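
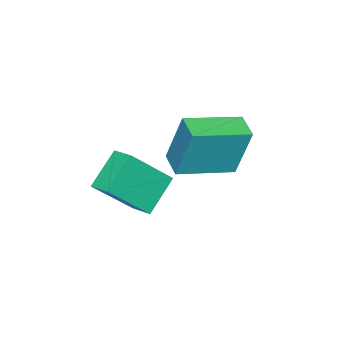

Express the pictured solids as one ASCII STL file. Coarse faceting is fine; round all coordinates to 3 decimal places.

solid 
facet normal -0.735 0.647 -0.204
outer loop
vertex -3.417 -2.107 2.413
vertex -2.746 -1.405 2.224
vertex -3.375 -2.676 0.455
endloop
endfacet
facet normal -0.678 -0.710 0.192
outer loop
vertex -1.854 -4.015 0.876
vertex -3.417 -2.107 2.413
vertex -3.375 -2.676 0.455
endloop
endfacet
facet normal -0.735 0.647 -0.203
outer loop
vertex -3.375 -2.676 0.455
vertex -2.746 -1.405 2.224
vertex -2.704 -1.973 0.265
endloop
endfacet
facet normal 0.020 -0.279 -0.960
outer loop
vertex -2.704 -1.973 0.265
vertex -1.854 -4.015 0.876
vertex -3.375 -2.676 0.455
endloop
endfacet
facet normal -0.021 0.278 0.960
outer loop
vertex -3.417 -2.107 2.413
vertex -1.225 -2.744 2.645
vertex -2.746 -1.405 2.224
endloop
endfacet
facet normal -0.678 -0.710 0.191
outer loop
vertex -1.896 -3.447 2.835
vertex -3.417 -2.107 2.413
vertex -1.854 -4.015 0.876
endloop
endfacet
facet normal -0.021 0.279 0.960
outer loop
vertex -1.896 -3.447 2.835
vertex -1.225 -2.744 2.645
vertex -3.417 -2.107 2.413
endloop
endfacet
facet normal 0.678 0.710 -0.191
outer loop
vertex -2.746 -1.405 2.224
vertex -1.225 -2.744 2.645
vertex -2.704 -1.973 0.265
endloop
endfacet
facet normal 0.021 -0.279 -0.960
outer loop
vertex -1.183 -3.313 0.687
vertex -1.854 -4.015 0.876
vertex -2.704 -1.973 0.265
endloop
endfacet
facet normal 0.678 0.709 -0.192
outer loop
vertex -2.704 -1.973 0.265
vertex -1.225 -2.744 2.645
vertex -1.183 -3.313 0.687
endloop
endfacet
facet normal 0.735 -0.647 0.203
outer loop
vertex -1.183 -3.313 0.687
vertex -1.896 -3.447 2.835
vertex -1.854 -4.015 0.876
endloop
endfacet
facet normal 0.735 -0.647 0.204
outer loop
vertex -1.225 -2.744 2.645
vertex -1.896 -3.447 2.835
vertex -1.183 -3.313 0.687
endloop
endfacet
facet normal -0.762 0.116 0.637
outer loop
vertex 0.347 -4.613 2.347
vertex 0.622 -3.865 2.54
vertex -0.8 -3.799 0.828
endloop
endfacet
facet normal -0.335 -0.912 -0.235
outer loop
vertex 0.358 -3.975 -0.14
vertex 0.347 -4.613 2.347
vertex -0.8 -3.799 0.828
endloop
endfacet
facet normal -0.762 0.115 0.637
outer loop
vertex -0.8 -3.799 0.828
vertex 0.622 -3.865 2.54
vertex -0.525 -3.051 1.022
endloop
endfacet
facet normal -0.554 0.394 -0.734
outer loop
vertex -0.525 -3.051 1.022
vertex 0.358 -3.975 -0.14
vertex -0.8 -3.799 0.828
endloop
endfacet
facet normal 0.554 -0.393 0.734
outer loop
vertex 0.347 -4.613 2.347
vertex 1.78 -4.041 1.572
vertex 0.622 -3.865 2.54
endloop
endfacet
facet normal -0.336 -0.912 -0.235
outer loop
vertex 1.505 -4.789 1.378
vertex 0.347 -4.613 2.347
vertex 0.358 -3.975 -0.14
endloop
endfacet
facet normal 0.554 -0.394 0.734
outer loop
vertex 1.505 -4.789 1.378
vertex 1.78 -4.041 1.572
vertex 0.347 -4.613 2.347
endloop
endfacet
facet normal 0.336 0.912 0.236
outer loop
vertex 0.622 -3.865 2.54
vertex 1.78 -4.041 1.572
vertex -0.525 -3.051 1.022
endloop
endfacet
facet normal -0.554 0.393 -0.734
outer loop
vertex 0.633 -3.227 0.053
vertex 0.358 -3.975 -0.14
vertex -0.525 -3.051 1.022
endloop
endfacet
facet normal 0.336 0.912 0.235
outer loop
vertex -0.525 -3.051 1.022
vertex 1.78 -4.041 1.572
vertex 0.633 -3.227 0.053
endloop
endfacet
facet normal 0.762 -0.116 -0.638
outer loop
vertex 0.633 -3.227 0.053
vertex 1.505 -4.789 1.378
vertex 0.358 -3.975 -0.14
endloop
endfacet
facet normal 0.762 -0.115 -0.637
outer loop
vertex 1.78 -4.041 1.572
vertex 1.505 -4.789 1.378
vertex 0.633 -3.227 0.053
endloop
endfacet

endsolid


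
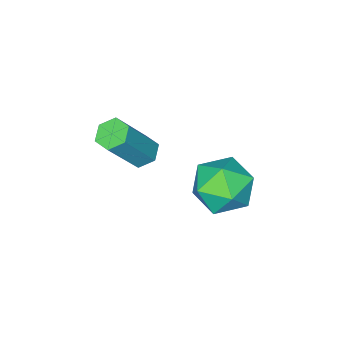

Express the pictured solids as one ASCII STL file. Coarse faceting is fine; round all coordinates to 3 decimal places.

solid 
facet normal -0.126 0.983 0.135
outer loop
vertex -3.237 4.299 -3.555
vertex -3.604 4.127 -2.642
vertex -2.623 4.27 -2.768
endloop
endfacet
facet normal 0.425 0.854 -0.300
outer loop
vertex -3.237 4.299 -3.555
vertex -2.623 4.27 -2.768
vertex -2.355 3.835 -3.626
endloop
endfacet
facet normal 0.184 0.480 -0.858
outer loop
vertex -3.237 4.299 -3.555
vertex -2.355 3.835 -3.626
vertex -3.171 3.424 -4.031
endloop
endfacet
facet normal -0.517 0.379 -0.768
outer loop
vertex -3.237 4.299 -3.555
vertex -3.171 3.424 -4.031
vertex -3.942 3.604 -3.423
endloop
endfacet
facet normal -0.708 0.689 -0.155
outer loop
vertex -3.237 4.299 -3.555
vertex -3.942 3.604 -3.423
vertex -3.604 4.127 -2.642
endloop
endfacet
facet normal 0.894 0.446 0.053
outer loop
vertex -2.355 3.835 -3.626
vertex -2.623 4.27 -2.768
vertex -2.178 3.376 -2.757
endloop
endfacet
facet normal 0.002 0.655 0.756
outer loop
vertex -2.623 4.27 -2.768
vertex -3.604 4.127 -2.642
vertex -2.949 3.556 -2.149
endloop
endfacet
facet normal -0.941 0.180 0.287
outer loop
vertex -3.604 4.127 -2.642
vertex -3.942 3.604 -3.423
vertex -3.765 3.145 -2.554
endloop
endfacet
facet normal -0.631 -0.323 -0.705
outer loop
vertex -3.942 3.604 -3.423
vertex -3.171 3.424 -4.031
vertex -3.497 2.71 -3.412
endloop
endfacet
facet normal 0.502 -0.158 -0.850
outer loop
vertex -3.171 3.424 -4.031
vertex -2.355 3.835 -3.626
vertex -2.516 2.853 -3.538
endloop
endfacet
facet normal 0.517 -0.379 0.768
outer loop
vertex -2.883 2.681 -2.625
vertex -2.178 3.376 -2.757
vertex -2.949 3.556 -2.149
endloop
endfacet
facet normal -0.184 -0.480 0.858
outer loop
vertex -2.883 2.681 -2.625
vertex -2.949 3.556 -2.149
vertex -3.765 3.145 -2.554
endloop
endfacet
facet normal -0.425 -0.854 0.300
outer loop
vertex -2.883 2.681 -2.625
vertex -3.765 3.145 -2.554
vertex -3.497 2.71 -3.412
endloop
endfacet
facet normal 0.126 -0.983 -0.135
outer loop
vertex -2.883 2.681 -2.625
vertex -3.497 2.71 -3.412
vertex -2.516 2.853 -3.538
endloop
endfacet
facet normal 0.708 -0.689 0.155
outer loop
vertex -2.883 2.681 -2.625
vertex -2.516 2.853 -3.538
vertex -2.178 3.376 -2.757
endloop
endfacet
facet normal 0.631 0.323 0.705
outer loop
vertex -2.949 3.556 -2.149
vertex -2.178 3.376 -2.757
vertex -2.623 4.27 -2.768
endloop
endfacet
facet normal -0.502 0.158 0.850
outer loop
vertex -3.765 3.145 -2.554
vertex -2.949 3.556 -2.149
vertex -3.604 4.127 -2.642
endloop
endfacet
facet normal -0.894 -0.446 -0.053
outer loop
vertex -3.497 2.71 -3.412
vertex -3.765 3.145 -2.554
vertex -3.942 3.604 -3.423
endloop
endfacet
facet normal -0.002 -0.655 -0.756
outer loop
vertex -2.516 2.853 -3.538
vertex -3.497 2.71 -3.412
vertex -3.171 3.424 -4.031
endloop
endfacet
facet normal 0.941 -0.180 -0.287
outer loop
vertex -2.178 3.376 -2.757
vertex -2.516 2.853 -3.538
vertex -2.355 3.835 -3.626
endloop
endfacet
facet normal -0.549 0.055 -0.834
outer loop
vertex -2.617 0.001 -4.271
vertex -3.012 0.283 -3.992
vertex -2.597 0.56 -4.247
endloop
endfacet
facet normal 0.835 -0.006 -0.551
outer loop
vertex -2.617 0.001 -4.271
vertex -2.597 0.56 -4.247
vertex -1.573 -0.105 -2.687
endloop
endfacet
facet normal 0.835 -0.006 -0.551
outer loop
vertex -1.573 -0.105 -2.687
vertex -2.597 0.56 -4.247
vertex -1.553 0.454 -2.663
endloop
endfacet
facet normal 0.549 -0.055 0.834
outer loop
vertex -1.573 -0.105 -2.687
vertex -1.553 0.454 -2.663
vertex -1.968 0.177 -2.408
endloop
endfacet
facet normal -0.549 0.055 -0.834
outer loop
vertex -2.597 0.56 -4.247
vertex -3.012 0.283 -3.992
vertex -2.992 0.842 -3.968
endloop
endfacet
facet normal 0.448 0.862 -0.237
outer loop
vertex -2.597 0.56 -4.247
vertex -2.992 0.842 -3.968
vertex -1.553 0.454 -2.663
endloop
endfacet
facet normal 0.448 0.862 -0.237
outer loop
vertex -1.553 0.454 -2.663
vertex -2.992 0.842 -3.968
vertex -1.948 0.736 -2.384
endloop
endfacet
facet normal 0.549 -0.055 0.834
outer loop
vertex -1.553 0.454 -2.663
vertex -1.948 0.736 -2.384
vertex -1.968 0.177 -2.408
endloop
endfacet
facet normal -0.549 0.055 -0.834
outer loop
vertex -2.992 0.842 -3.968
vertex -3.012 0.283 -3.992
vertex -3.407 0.565 -3.713
endloop
endfacet
facet normal -0.387 0.867 0.313
outer loop
vertex -2.992 0.842 -3.968
vertex -3.407 0.565 -3.713
vertex -1.948 0.736 -2.384
endloop
endfacet
facet normal -0.387 0.867 0.313
outer loop
vertex -1.948 0.736 -2.384
vertex -3.407 0.565 -3.713
vertex -2.363 0.459 -2.129
endloop
endfacet
facet normal 0.549 -0.055 0.834
outer loop
vertex -1.948 0.736 -2.384
vertex -2.363 0.459 -2.129
vertex -1.968 0.177 -2.408
endloop
endfacet
facet normal -0.549 0.055 -0.834
outer loop
vertex -3.407 0.565 -3.713
vertex -3.012 0.283 -3.992
vertex -3.427 0.006 -3.737
endloop
endfacet
facet normal -0.835 0.006 0.551
outer loop
vertex -3.407 0.565 -3.713
vertex -3.427 0.006 -3.737
vertex -2.363 0.459 -2.129
endloop
endfacet
facet normal -0.835 0.006 0.551
outer loop
vertex -2.363 0.459 -2.129
vertex -3.427 0.006 -3.737
vertex -2.383 -0.1 -2.153
endloop
endfacet
facet normal 0.549 -0.055 0.834
outer loop
vertex -2.363 0.459 -2.129
vertex -2.383 -0.1 -2.153
vertex -1.968 0.177 -2.408
endloop
endfacet
facet normal -0.549 0.055 -0.834
outer loop
vertex -3.427 0.006 -3.737
vertex -3.012 0.283 -3.992
vertex -3.032 -0.276 -4.016
endloop
endfacet
facet normal -0.448 -0.862 0.237
outer loop
vertex -3.427 0.006 -3.737
vertex -3.032 -0.276 -4.016
vertex -2.383 -0.1 -2.153
endloop
endfacet
facet normal -0.448 -0.862 0.237
outer loop
vertex -2.383 -0.1 -2.153
vertex -3.032 -0.276 -4.016
vertex -1.988 -0.382 -2.432
endloop
endfacet
facet normal 0.549 -0.055 0.834
outer loop
vertex -2.383 -0.1 -2.153
vertex -1.988 -0.382 -2.432
vertex -1.968 0.177 -2.408
endloop
endfacet
facet normal -0.549 0.055 -0.834
outer loop
vertex -3.032 -0.276 -4.016
vertex -3.012 0.283 -3.992
vertex -2.617 0.001 -4.271
endloop
endfacet
facet normal 0.387 -0.867 -0.313
outer loop
vertex -3.032 -0.276 -4.016
vertex -2.617 0.001 -4.271
vertex -1.988 -0.382 -2.432
endloop
endfacet
facet normal 0.387 -0.867 -0.313
outer loop
vertex -1.988 -0.382 -2.432
vertex -2.617 0.001 -4.271
vertex -1.573 -0.105 -2.687
endloop
endfacet
facet normal 0.549 -0.055 0.834
outer loop
vertex -1.988 -0.382 -2.432
vertex -1.573 -0.105 -2.687
vertex -1.968 0.177 -2.408
endloop
endfacet

endsolid


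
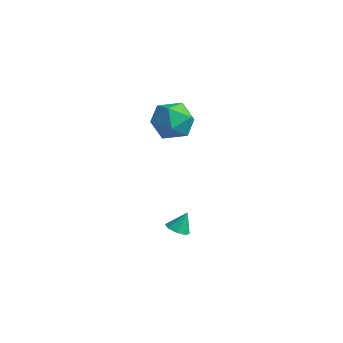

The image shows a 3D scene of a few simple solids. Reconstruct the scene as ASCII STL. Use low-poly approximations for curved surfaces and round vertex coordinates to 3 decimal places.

solid 
facet normal -0.127 -0.481 -0.868
outer loop
vertex 0.422 -2.054 -3.114
vertex -0.084 -2.402 -2.847
vertex -0.03 -1.821 -3.177
endloop
endfacet
facet normal 0.460 0.887 -0.021
outer loop
vertex 0.422 -2.054 -3.114
vertex -0.03 -1.821 -3.177
vertex 0.064 -1.838 -1.833
endloop
endfacet
facet normal -0.127 -0.481 -0.868
outer loop
vertex -0.03 -1.821 -3.177
vertex -0.084 -2.402 -2.847
vertex -0.514 -1.928 -3.047
endloop
endfacet
facet normal -0.209 0.978 0.027
outer loop
vertex -0.03 -1.821 -3.177
vertex -0.514 -1.928 -3.047
vertex 0.064 -1.838 -1.833
endloop
endfacet
facet normal -0.127 -0.481 -0.867
outer loop
vertex -0.514 -1.928 -3.047
vertex -0.084 -2.402 -2.847
vertex -0.747 -2.312 -2.8
endloop
endfacet
facet normal -0.720 0.627 0.296
outer loop
vertex -0.514 -1.928 -3.047
vertex -0.747 -2.312 -2.8
vertex 0.064 -1.838 -1.833
endloop
endfacet
facet normal -0.127 -0.482 -0.867
outer loop
vertex -0.747 -2.312 -2.8
vertex -0.084 -2.402 -2.847
vertex -0.591 -2.749 -2.58
endloop
endfacet
facet normal -0.775 0.041 0.630
outer loop
vertex -0.747 -2.312 -2.8
vertex -0.591 -2.749 -2.58
vertex 0.064 -1.838 -1.833
endloop
endfacet
facet normal -0.127 -0.481 -0.867
outer loop
vertex -0.591 -2.749 -2.58
vertex -0.084 -2.402 -2.847
vertex -0.139 -2.982 -2.517
endloop
endfacet
facet normal -0.341 -0.437 0.832
outer loop
vertex -0.591 -2.749 -2.58
vertex -0.139 -2.982 -2.517
vertex 0.064 -1.838 -1.833
endloop
endfacet
facet normal -0.128 -0.481 -0.867
outer loop
vertex -0.139 -2.982 -2.517
vertex -0.084 -2.402 -2.847
vertex 0.346 -2.875 -2.648
endloop
endfacet
facet normal 0.328 -0.527 0.784
outer loop
vertex -0.139 -2.982 -2.517
vertex 0.346 -2.875 -2.648
vertex 0.064 -1.838 -1.833
endloop
endfacet
facet normal -0.128 -0.481 -0.867
outer loop
vertex 0.346 -2.875 -2.648
vertex -0.084 -2.402 -2.847
vertex 0.578 -2.491 -2.895
endloop
endfacet
facet normal 0.839 -0.176 0.514
outer loop
vertex 0.346 -2.875 -2.648
vertex 0.578 -2.491 -2.895
vertex 0.064 -1.838 -1.833
endloop
endfacet
facet normal -0.128 -0.480 -0.868
outer loop
vertex 0.578 -2.491 -2.895
vertex -0.084 -2.402 -2.847
vertex 0.422 -2.054 -3.114
endloop
endfacet
facet normal 0.894 0.410 0.181
outer loop
vertex 0.578 -2.491 -2.895
vertex 0.422 -2.054 -3.114
vertex 0.064 -1.838 -1.833
endloop
endfacet
facet normal -0.985 0.170 -0.014
outer loop
vertex -2.269 -0.501 3.779
vertex -2.465 -1.668 3.372
vertex -2.441 -1.429 4.6
endloop
endfacet
facet normal -0.667 0.559 0.492
outer loop
vertex -2.269 -0.501 3.779
vertex -2.441 -1.429 4.6
vertex -1.562 -0.564 4.809
endloop
endfacet
facet normal -0.174 0.968 0.179
outer loop
vertex -2.269 -0.501 3.779
vertex -1.562 -0.564 4.809
vertex -1.042 -0.268 3.71
endloop
endfacet
facet normal -0.187 0.832 -0.522
outer loop
vertex -2.269 -0.501 3.779
vertex -1.042 -0.268 3.71
vertex -1.6 -0.95 2.822
endloop
endfacet
facet normal -0.689 0.339 -0.641
outer loop
vertex -2.269 -0.501 3.779
vertex -1.6 -0.95 2.822
vertex -2.465 -1.668 3.372
endloop
endfacet
facet normal -0.332 0.111 0.937
outer loop
vertex -1.562 -0.564 4.809
vertex -2.441 -1.429 4.6
vertex -1.32 -1.77 5.038
endloop
endfacet
facet normal -0.847 -0.518 0.117
outer loop
vertex -2.441 -1.429 4.6
vertex -2.465 -1.668 3.372
vertex -1.878 -2.452 4.15
endloop
endfacet
facet normal -0.368 -0.244 -0.897
outer loop
vertex -2.465 -1.668 3.372
vertex -1.6 -0.95 2.822
vertex -1.358 -2.156 3.051
endloop
endfacet
facet normal 0.444 0.554 -0.704
outer loop
vertex -1.6 -0.95 2.822
vertex -1.042 -0.268 3.71
vertex -0.479 -1.291 3.26
endloop
endfacet
facet normal 0.466 0.774 0.429
outer loop
vertex -1.042 -0.268 3.71
vertex -1.562 -0.564 4.809
vertex -0.455 -1.052 4.488
endloop
endfacet
facet normal 0.187 -0.832 0.522
outer loop
vertex -0.651 -2.219 4.081
vertex -1.32 -1.77 5.038
vertex -1.878 -2.452 4.15
endloop
endfacet
facet normal 0.174 -0.968 -0.179
outer loop
vertex -0.651 -2.219 4.081
vertex -1.878 -2.452 4.15
vertex -1.358 -2.156 3.051
endloop
endfacet
facet normal 0.667 -0.559 -0.492
outer loop
vertex -0.651 -2.219 4.081
vertex -1.358 -2.156 3.051
vertex -0.479 -1.291 3.26
endloop
endfacet
facet normal 0.985 -0.170 0.014
outer loop
vertex -0.651 -2.219 4.081
vertex -0.479 -1.291 3.26
vertex -0.455 -1.052 4.488
endloop
endfacet
facet normal 0.689 -0.339 0.641
outer loop
vertex -0.651 -2.219 4.081
vertex -0.455 -1.052 4.488
vertex -1.32 -1.77 5.038
endloop
endfacet
facet normal -0.444 -0.554 0.704
outer loop
vertex -1.878 -2.452 4.15
vertex -1.32 -1.77 5.038
vertex -2.441 -1.429 4.6
endloop
endfacet
facet normal -0.466 -0.774 -0.429
outer loop
vertex -1.358 -2.156 3.051
vertex -1.878 -2.452 4.15
vertex -2.465 -1.668 3.372
endloop
endfacet
facet normal 0.332 -0.111 -0.937
outer loop
vertex -0.479 -1.291 3.26
vertex -1.358 -2.156 3.051
vertex -1.6 -0.95 2.822
endloop
endfacet
facet normal 0.847 0.518 -0.117
outer loop
vertex -0.455 -1.052 4.488
vertex -0.479 -1.291 3.26
vertex -1.042 -0.268 3.71
endloop
endfacet
facet normal 0.368 0.244 0.897
outer loop
vertex -1.32 -1.77 5.038
vertex -0.455 -1.052 4.488
vertex -1.562 -0.564 4.809
endloop
endfacet

endsolid


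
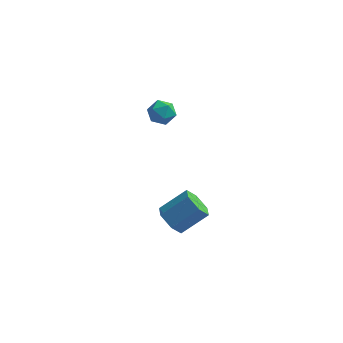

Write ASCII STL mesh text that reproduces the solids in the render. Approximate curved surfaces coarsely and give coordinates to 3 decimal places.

solid 
facet normal 0.269 0.939 -0.216
outer loop
vertex -1.588 4.436 -2.223
vertex -2.409 4.785 -1.729
vertex -1.531 4.649 -1.227
endloop
endfacet
facet normal 0.842 0.516 -0.159
outer loop
vertex -1.588 4.436 -2.223
vertex -1.531 4.649 -1.227
vertex -1.085 3.809 -1.595
endloop
endfacet
facet normal 0.774 -0.013 -0.633
outer loop
vertex -1.588 4.436 -2.223
vertex -1.085 3.809 -1.595
vertex -1.687 3.426 -2.324
endloop
endfacet
facet normal 0.161 0.083 -0.984
outer loop
vertex -1.588 4.436 -2.223
vertex -1.687 3.426 -2.324
vertex -2.505 4.029 -2.407
endloop
endfacet
facet normal -0.152 0.671 -0.726
outer loop
vertex -1.588 4.436 -2.223
vertex -2.505 4.029 -2.407
vertex -2.409 4.785 -1.729
endloop
endfacet
facet normal 0.838 0.228 0.495
outer loop
vertex -1.085 3.809 -1.595
vertex -1.531 4.649 -1.227
vertex -1.595 3.771 -0.713
endloop
endfacet
facet normal -0.088 0.912 0.401
outer loop
vertex -1.531 4.649 -1.227
vertex -2.409 4.785 -1.729
vertex -2.413 4.374 -0.796
endloop
endfacet
facet normal -0.769 0.478 -0.424
outer loop
vertex -2.409 4.785 -1.729
vertex -2.505 4.029 -2.407
vertex -3.015 3.991 -1.525
endloop
endfacet
facet normal -0.263 -0.473 -0.841
outer loop
vertex -2.505 4.029 -2.407
vertex -1.687 3.426 -2.324
vertex -2.569 3.151 -1.893
endloop
endfacet
facet normal 0.730 -0.627 -0.273
outer loop
vertex -1.687 3.426 -2.324
vertex -1.085 3.809 -1.595
vertex -1.691 3.015 -1.391
endloop
endfacet
facet normal -0.161 -0.083 0.984
outer loop
vertex -2.512 3.364 -0.897
vertex -1.595 3.771 -0.713
vertex -2.413 4.374 -0.796
endloop
endfacet
facet normal -0.774 0.013 0.633
outer loop
vertex -2.512 3.364 -0.897
vertex -2.413 4.374 -0.796
vertex -3.015 3.991 -1.525
endloop
endfacet
facet normal -0.842 -0.516 0.159
outer loop
vertex -2.512 3.364 -0.897
vertex -3.015 3.991 -1.525
vertex -2.569 3.151 -1.893
endloop
endfacet
facet normal -0.269 -0.939 0.216
outer loop
vertex -2.512 3.364 -0.897
vertex -2.569 3.151 -1.893
vertex -1.691 3.015 -1.391
endloop
endfacet
facet normal 0.152 -0.671 0.726
outer loop
vertex -2.512 3.364 -0.897
vertex -1.691 3.015 -1.391
vertex -1.595 3.771 -0.713
endloop
endfacet
facet normal 0.263 0.473 0.841
outer loop
vertex -2.413 4.374 -0.796
vertex -1.595 3.771 -0.713
vertex -1.531 4.649 -1.227
endloop
endfacet
facet normal -0.730 0.627 0.273
outer loop
vertex -3.015 3.991 -1.525
vertex -2.413 4.374 -0.796
vertex -2.409 4.785 -1.729
endloop
endfacet
facet normal -0.838 -0.228 -0.495
outer loop
vertex -2.569 3.151 -1.893
vertex -3.015 3.991 -1.525
vertex -2.505 4.029 -2.407
endloop
endfacet
facet normal 0.088 -0.912 -0.401
outer loop
vertex -1.691 3.015 -1.391
vertex -2.569 3.151 -1.893
vertex -1.687 3.426 -2.324
endloop
endfacet
facet normal 0.769 -0.478 0.424
outer loop
vertex -1.595 3.771 -0.713
vertex -1.691 3.015 -1.391
vertex -1.085 3.809 -1.595
endloop
endfacet
facet normal -0.697 -0.390 -0.602
outer loop
vertex 1.057 -4.962 -4.98
vertex 0.277 -4.415 -4.431
vertex 0.767 -3.95 -5.299
endloop
endfacet
facet normal 0.666 -0.044 -0.744
outer loop
vertex 1.057 -4.962 -4.98
vertex 0.767 -3.95 -5.299
vertex 2.543 -4.133 -3.699
endloop
endfacet
facet normal 0.666 -0.044 -0.744
outer loop
vertex 2.543 -4.133 -3.699
vertex 0.767 -3.95 -5.299
vertex 2.253 -3.121 -4.018
endloop
endfacet
facet normal 0.698 0.389 0.601
outer loop
vertex 2.543 -4.133 -3.699
vertex 2.253 -3.121 -4.018
vertex 1.763 -3.585 -3.149
endloop
endfacet
facet normal -0.697 -0.390 -0.602
outer loop
vertex 0.767 -3.95 -5.299
vertex 0.277 -4.415 -4.431
vertex -0.013 -3.403 -4.75
endloop
endfacet
facet normal 0.105 0.775 -0.623
outer loop
vertex 0.767 -3.95 -5.299
vertex -0.013 -3.403 -4.75
vertex 2.253 -3.121 -4.018
endloop
endfacet
facet normal 0.105 0.775 -0.623
outer loop
vertex 2.253 -3.121 -4.018
vertex -0.013 -3.403 -4.75
vertex 1.473 -2.573 -3.468
endloop
endfacet
facet normal 0.698 0.389 0.601
outer loop
vertex 2.253 -3.121 -4.018
vertex 1.473 -2.573 -3.468
vertex 1.763 -3.585 -3.149
endloop
endfacet
facet normal -0.698 -0.389 -0.601
outer loop
vertex -0.013 -3.403 -4.75
vertex 0.277 -4.415 -4.431
vertex -0.503 -3.867 -3.881
endloop
endfacet
facet normal -0.561 0.819 0.121
outer loop
vertex -0.013 -3.403 -4.75
vertex -0.503 -3.867 -3.881
vertex 1.473 -2.573 -3.468
endloop
endfacet
facet normal -0.561 0.819 0.122
outer loop
vertex 1.473 -2.573 -3.468
vertex -0.503 -3.867 -3.881
vertex 0.983 -3.038 -2.6
endloop
endfacet
facet normal 0.697 0.390 0.602
outer loop
vertex 1.473 -2.573 -3.468
vertex 0.983 -3.038 -2.6
vertex 1.763 -3.585 -3.149
endloop
endfacet
facet normal -0.698 -0.389 -0.601
outer loop
vertex -0.503 -3.867 -3.881
vertex 0.277 -4.415 -4.431
vertex -0.213 -4.879 -3.562
endloop
endfacet
facet normal -0.666 0.044 0.744
outer loop
vertex -0.503 -3.867 -3.881
vertex -0.213 -4.879 -3.562
vertex 0.983 -3.038 -2.6
endloop
endfacet
facet normal -0.666 0.044 0.744
outer loop
vertex 0.983 -3.038 -2.6
vertex -0.213 -4.879 -3.562
vertex 1.273 -4.05 -2.281
endloop
endfacet
facet normal 0.697 0.390 0.602
outer loop
vertex 0.983 -3.038 -2.6
vertex 1.273 -4.05 -2.281
vertex 1.763 -3.585 -3.149
endloop
endfacet
facet normal -0.698 -0.389 -0.601
outer loop
vertex -0.213 -4.879 -3.562
vertex 0.277 -4.415 -4.431
vertex 0.567 -5.427 -4.112
endloop
endfacet
facet normal -0.105 -0.775 0.623
outer loop
vertex -0.213 -4.879 -3.562
vertex 0.567 -5.427 -4.112
vertex 1.273 -4.05 -2.281
endloop
endfacet
facet normal -0.105 -0.775 0.623
outer loop
vertex 1.273 -4.05 -2.281
vertex 0.567 -5.427 -4.112
vertex 2.053 -4.597 -2.83
endloop
endfacet
facet normal 0.697 0.390 0.602
outer loop
vertex 1.273 -4.05 -2.281
vertex 2.053 -4.597 -2.83
vertex 1.763 -3.585 -3.149
endloop
endfacet
facet normal -0.697 -0.390 -0.602
outer loop
vertex 0.567 -5.427 -4.112
vertex 0.277 -4.415 -4.431
vertex 1.057 -4.962 -4.98
endloop
endfacet
facet normal 0.562 -0.818 -0.121
outer loop
vertex 0.567 -5.427 -4.112
vertex 1.057 -4.962 -4.98
vertex 2.053 -4.597 -2.83
endloop
endfacet
facet normal 0.561 -0.819 -0.121
outer loop
vertex 2.053 -4.597 -2.83
vertex 1.057 -4.962 -4.98
vertex 2.543 -4.133 -3.699
endloop
endfacet
facet normal 0.698 0.389 0.601
outer loop
vertex 2.053 -4.597 -2.83
vertex 2.543 -4.133 -3.699
vertex 1.763 -3.585 -3.149
endloop
endfacet

endsolid


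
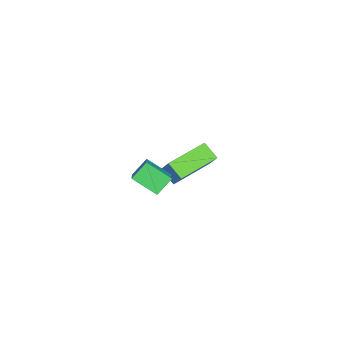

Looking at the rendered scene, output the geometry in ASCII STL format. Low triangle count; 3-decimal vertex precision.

solid 
facet normal -0.459 -0.686 0.565
outer loop
vertex -0.631 2.899 -1.394
vertex -2.17 4.161 -1.11
vertex -1.186 2.447 -2.394
endloop
endfacet
facet normal 0.765 -0.628 -0.141
outer loop
vertex -0.75 3.099 -2.93
vertex -0.631 2.899 -1.394
vertex -1.186 2.447 -2.394
endloop
endfacet
facet normal -0.459 -0.686 0.565
outer loop
vertex -1.186 2.447 -2.394
vertex -2.17 4.161 -1.11
vertex -2.725 3.709 -2.11
endloop
endfacet
facet normal -0.451 -0.367 -0.813
outer loop
vertex -2.725 3.709 -2.11
vertex -0.75 3.099 -2.93
vertex -1.186 2.447 -2.394
endloop
endfacet
facet normal 0.451 0.367 0.813
outer loop
vertex -0.631 2.899 -1.394
vertex -1.734 4.813 -1.646
vertex -2.17 4.161 -1.11
endloop
endfacet
facet normal 0.765 -0.628 -0.141
outer loop
vertex -0.195 3.551 -1.93
vertex -0.631 2.899 -1.394
vertex -0.75 3.099 -2.93
endloop
endfacet
facet normal 0.451 0.367 0.813
outer loop
vertex -0.195 3.551 -1.93
vertex -1.734 4.813 -1.646
vertex -0.631 2.899 -1.394
endloop
endfacet
facet normal -0.765 0.628 0.141
outer loop
vertex -2.17 4.161 -1.11
vertex -1.734 4.813 -1.646
vertex -2.725 3.709 -2.11
endloop
endfacet
facet normal -0.451 -0.367 -0.813
outer loop
vertex -2.289 4.361 -2.646
vertex -0.75 3.099 -2.93
vertex -2.725 3.709 -2.11
endloop
endfacet
facet normal -0.765 0.628 0.141
outer loop
vertex -2.725 3.709 -2.11
vertex -1.734 4.813 -1.646
vertex -2.289 4.361 -2.646
endloop
endfacet
facet normal 0.459 0.686 -0.565
outer loop
vertex -2.289 4.361 -2.646
vertex -0.195 3.551 -1.93
vertex -0.75 3.099 -2.93
endloop
endfacet
facet normal 0.459 0.686 -0.565
outer loop
vertex -1.734 4.813 -1.646
vertex -0.195 3.551 -1.93
vertex -2.289 4.361 -2.646
endloop
endfacet
facet normal -0.554 0.502 0.665
outer loop
vertex 3.539 2.912 2.449
vertex 3.734 3.994 1.795
vertex 2.728 2.732 1.909
endloop
endfacet
facet normal -0.152 -0.846 0.511
outer loop
vertex 3.266 2.246 1.265
vertex 3.539 2.912 2.449
vertex 2.728 2.732 1.909
endloop
endfacet
facet normal -0.554 0.502 0.665
outer loop
vertex 2.728 2.732 1.909
vertex 3.734 3.994 1.795
vertex 2.924 3.815 1.255
endloop
endfacet
facet normal -0.818 -0.182 -0.546
outer loop
vertex 2.924 3.815 1.255
vertex 3.266 2.246 1.265
vertex 2.728 2.732 1.909
endloop
endfacet
facet normal 0.818 0.182 0.546
outer loop
vertex 3.539 2.912 2.449
vertex 4.272 3.508 1.151
vertex 3.734 3.994 1.795
endloop
endfacet
facet normal -0.154 -0.846 0.511
outer loop
vertex 4.076 2.425 1.805
vertex 3.539 2.912 2.449
vertex 3.266 2.246 1.265
endloop
endfacet
facet normal 0.818 0.181 0.545
outer loop
vertex 4.076 2.425 1.805
vertex 4.272 3.508 1.151
vertex 3.539 2.912 2.449
endloop
endfacet
facet normal 0.153 0.846 -0.510
outer loop
vertex 3.734 3.994 1.795
vertex 4.272 3.508 1.151
vertex 2.924 3.815 1.255
endloop
endfacet
facet normal -0.818 -0.182 -0.545
outer loop
vertex 3.461 3.328 0.611
vertex 3.266 2.246 1.265
vertex 2.924 3.815 1.255
endloop
endfacet
facet normal 0.153 0.845 -0.512
outer loop
vertex 2.924 3.815 1.255
vertex 4.272 3.508 1.151
vertex 3.461 3.328 0.611
endloop
endfacet
facet normal 0.554 -0.502 -0.665
outer loop
vertex 3.461 3.328 0.611
vertex 4.076 2.425 1.805
vertex 3.266 2.246 1.265
endloop
endfacet
facet normal 0.554 -0.502 -0.665
outer loop
vertex 4.272 3.508 1.151
vertex 4.076 2.425 1.805
vertex 3.461 3.328 0.611
endloop
endfacet

endsolid


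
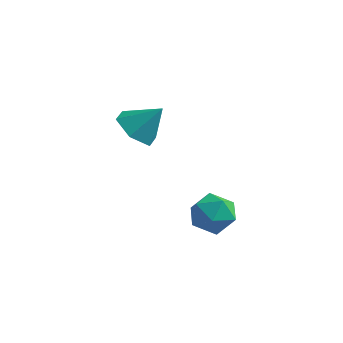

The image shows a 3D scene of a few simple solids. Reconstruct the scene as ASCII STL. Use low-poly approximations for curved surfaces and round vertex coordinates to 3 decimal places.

solid 
facet normal -0.750 0.642 0.159
outer loop
vertex 1.247 -1.158 -0.709
vertex 0.683 -1.878 -0.465
vertex 1.2 -1.437 0.194
endloop
endfacet
facet normal -0.120 0.950 0.287
outer loop
vertex 1.247 -1.158 -0.709
vertex 1.2 -1.437 0.194
vertex 2.036 -1.216 -0.189
endloop
endfacet
facet normal 0.271 0.912 -0.309
outer loop
vertex 1.247 -1.158 -0.709
vertex 2.036 -1.216 -0.189
vertex 2.036 -1.52 -1.085
endloop
endfacet
facet normal -0.118 0.579 -0.806
outer loop
vertex 1.247 -1.158 -0.709
vertex 2.036 -1.52 -1.085
vertex 1.2 -1.929 -1.256
endloop
endfacet
facet normal -0.750 0.412 -0.517
outer loop
vertex 1.247 -1.158 -0.709
vertex 1.2 -1.929 -1.256
vertex 0.683 -1.878 -0.465
endloop
endfacet
facet normal 0.212 0.572 0.793
outer loop
vertex 2.036 -1.216 -0.189
vertex 1.2 -1.437 0.194
vertex 1.96 -1.971 0.376
endloop
endfacet
facet normal -0.808 0.072 0.585
outer loop
vertex 1.2 -1.437 0.194
vertex 0.683 -1.878 -0.465
vertex 1.124 -2.38 0.205
endloop
endfacet
facet normal -0.807 -0.299 -0.508
outer loop
vertex 0.683 -1.878 -0.465
vertex 1.2 -1.929 -1.256
vertex 1.124 -2.684 -0.691
endloop
endfacet
facet normal 0.214 -0.029 -0.976
outer loop
vertex 1.2 -1.929 -1.256
vertex 2.036 -1.52 -1.085
vertex 1.96 -2.463 -1.074
endloop
endfacet
facet normal 0.843 0.510 -0.173
outer loop
vertex 2.036 -1.52 -1.085
vertex 2.036 -1.216 -0.189
vertex 2.477 -2.022 -0.415
endloop
endfacet
facet normal 0.118 -0.579 0.806
outer loop
vertex 1.913 -2.742 -0.171
vertex 1.96 -1.971 0.376
vertex 1.124 -2.38 0.205
endloop
endfacet
facet normal -0.271 -0.912 0.309
outer loop
vertex 1.913 -2.742 -0.171
vertex 1.124 -2.38 0.205
vertex 1.124 -2.684 -0.691
endloop
endfacet
facet normal 0.120 -0.950 -0.287
outer loop
vertex 1.913 -2.742 -0.171
vertex 1.124 -2.684 -0.691
vertex 1.96 -2.463 -1.074
endloop
endfacet
facet normal 0.750 -0.642 -0.159
outer loop
vertex 1.913 -2.742 -0.171
vertex 1.96 -2.463 -1.074
vertex 2.477 -2.022 -0.415
endloop
endfacet
facet normal 0.750 -0.412 0.517
outer loop
vertex 1.913 -2.742 -0.171
vertex 2.477 -2.022 -0.415
vertex 1.96 -1.971 0.376
endloop
endfacet
facet normal -0.214 0.029 0.976
outer loop
vertex 1.124 -2.38 0.205
vertex 1.96 -1.971 0.376
vertex 1.2 -1.437 0.194
endloop
endfacet
facet normal -0.843 -0.510 0.173
outer loop
vertex 1.124 -2.684 -0.691
vertex 1.124 -2.38 0.205
vertex 0.683 -1.878 -0.465
endloop
endfacet
facet normal -0.212 -0.572 -0.793
outer loop
vertex 1.96 -2.463 -1.074
vertex 1.124 -2.684 -0.691
vertex 1.2 -1.929 -1.256
endloop
endfacet
facet normal 0.808 -0.072 -0.585
outer loop
vertex 2.477 -2.022 -0.415
vertex 1.96 -2.463 -1.074
vertex 2.036 -1.52 -1.085
endloop
endfacet
facet normal 0.807 0.299 0.508
outer loop
vertex 1.96 -1.971 0.376
vertex 2.477 -2.022 -0.415
vertex 2.036 -1.216 -0.189
endloop
endfacet
facet normal -0.601 -0.296 -0.742
outer loop
vertex -2.192 1.138 0.516
vertex -2.739 0.614 1.168
vertex -2.97 1.568 0.975
endloop
endfacet
facet normal 0.464 0.885 -0.042
outer loop
vertex -2.192 1.138 0.516
vertex -2.97 1.568 0.975
vertex -1.861 1.046 2.252
endloop
endfacet
facet normal -0.602 -0.296 -0.742
outer loop
vertex -2.97 1.568 0.975
vertex -2.739 0.614 1.168
vertex -3.517 1.044 1.628
endloop
endfacet
facet normal -0.193 0.838 0.510
outer loop
vertex -2.97 1.568 0.975
vertex -3.517 1.044 1.628
vertex -1.861 1.046 2.252
endloop
endfacet
facet normal -0.602 -0.296 -0.742
outer loop
vertex -3.517 1.044 1.628
vertex -2.739 0.614 1.168
vertex -3.286 0.09 1.821
endloop
endfacet
facet normal -0.351 0.103 0.931
outer loop
vertex -3.517 1.044 1.628
vertex -3.286 0.09 1.821
vertex -1.861 1.046 2.252
endloop
endfacet
facet normal -0.602 -0.296 -0.742
outer loop
vertex -3.286 0.09 1.821
vertex -2.739 0.614 1.168
vertex -2.509 -0.34 1.362
endloop
endfacet
facet normal 0.149 -0.583 0.799
outer loop
vertex -3.286 0.09 1.821
vertex -2.509 -0.34 1.362
vertex -1.861 1.046 2.252
endloop
endfacet
facet normal -0.602 -0.296 -0.742
outer loop
vertex -2.509 -0.34 1.362
vertex -2.739 0.614 1.168
vertex -1.962 0.185 0.709
endloop
endfacet
facet normal 0.808 -0.536 0.246
outer loop
vertex -2.509 -0.34 1.362
vertex -1.962 0.185 0.709
vertex -1.861 1.046 2.252
endloop
endfacet
facet normal -0.602 -0.295 -0.742
outer loop
vertex -1.962 0.185 0.709
vertex -2.739 0.614 1.168
vertex -2.192 1.138 0.516
endloop
endfacet
facet normal 0.965 0.198 -0.173
outer loop
vertex -1.962 0.185 0.709
vertex -2.192 1.138 0.516
vertex -1.861 1.046 2.252
endloop
endfacet

endsolid


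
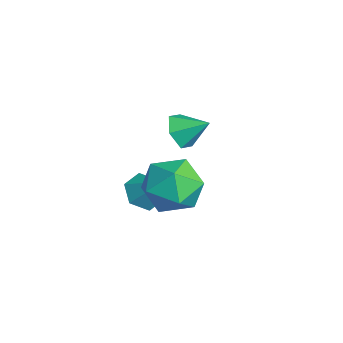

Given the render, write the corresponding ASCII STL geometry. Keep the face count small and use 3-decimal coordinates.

solid 
facet normal -0.804 0.081 0.590
outer loop
vertex 0.02 0.223 0.725
vertex 0.565 -0.507 1.568
vertex 0.724 0.723 1.616
endloop
endfacet
facet normal -0.719 0.668 0.193
outer loop
vertex 0.02 0.223 0.725
vertex 0.724 0.723 1.616
vertex 0.804 1.145 0.452
endloop
endfacet
facet normal -0.729 0.474 -0.494
outer loop
vertex 0.02 0.223 0.725
vertex 0.804 1.145 0.452
vertex 0.694 0.176 -0.316
endloop
endfacet
facet normal -0.821 -0.233 -0.521
outer loop
vertex 0.02 0.223 0.725
vertex 0.694 0.176 -0.316
vertex 0.546 -0.845 0.374
endloop
endfacet
facet normal -0.867 -0.476 0.148
outer loop
vertex 0.02 0.223 0.725
vertex 0.546 -0.845 0.374
vertex 0.565 -0.507 1.568
endloop
endfacet
facet normal -0.074 0.939 0.335
outer loop
vertex 0.804 1.145 0.452
vertex 0.724 0.723 1.616
vertex 1.834 0.985 1.126
endloop
endfacet
facet normal -0.212 -0.011 0.977
outer loop
vertex 0.724 0.723 1.616
vertex 0.565 -0.507 1.568
vertex 1.686 -0.036 1.816
endloop
endfacet
facet normal -0.314 -0.912 0.263
outer loop
vertex 0.565 -0.507 1.568
vertex 0.546 -0.845 0.374
vertex 1.576 -1.005 1.048
endloop
endfacet
facet normal -0.239 -0.520 -0.820
outer loop
vertex 0.546 -0.845 0.374
vertex 0.694 0.176 -0.316
vertex 1.656 -0.583 -0.116
endloop
endfacet
facet normal -0.091 0.625 -0.775
outer loop
vertex 0.694 0.176 -0.316
vertex 0.804 1.145 0.452
vertex 1.815 0.647 -0.068
endloop
endfacet
facet normal 0.821 0.233 0.521
outer loop
vertex 2.36 -0.083 0.775
vertex 1.834 0.985 1.126
vertex 1.686 -0.036 1.816
endloop
endfacet
facet normal 0.729 -0.474 0.494
outer loop
vertex 2.36 -0.083 0.775
vertex 1.686 -0.036 1.816
vertex 1.576 -1.005 1.048
endloop
endfacet
facet normal 0.719 -0.668 -0.193
outer loop
vertex 2.36 -0.083 0.775
vertex 1.576 -1.005 1.048
vertex 1.656 -0.583 -0.116
endloop
endfacet
facet normal 0.804 -0.081 -0.590
outer loop
vertex 2.36 -0.083 0.775
vertex 1.656 -0.583 -0.116
vertex 1.815 0.647 -0.068
endloop
endfacet
facet normal 0.867 0.476 -0.148
outer loop
vertex 2.36 -0.083 0.775
vertex 1.815 0.647 -0.068
vertex 1.834 0.985 1.126
endloop
endfacet
facet normal 0.239 0.520 0.820
outer loop
vertex 1.686 -0.036 1.816
vertex 1.834 0.985 1.126
vertex 0.724 0.723 1.616
endloop
endfacet
facet normal 0.091 -0.625 0.775
outer loop
vertex 1.576 -1.005 1.048
vertex 1.686 -0.036 1.816
vertex 0.565 -0.507 1.568
endloop
endfacet
facet normal 0.074 -0.939 -0.335
outer loop
vertex 1.656 -0.583 -0.116
vertex 1.576 -1.005 1.048
vertex 0.546 -0.845 0.374
endloop
endfacet
facet normal 0.212 0.011 -0.977
outer loop
vertex 1.815 0.647 -0.068
vertex 1.656 -0.583 -0.116
vertex 0.694 0.176 -0.316
endloop
endfacet
facet normal 0.314 0.912 -0.263
outer loop
vertex 1.834 0.985 1.126
vertex 1.815 0.647 -0.068
vertex 0.804 1.145 0.452
endloop
endfacet
facet normal -0.463 -0.714 -0.526
outer loop
vertex -2.327 1.155 0.579
vertex -2.794 1.747 0.186
vertex -2.048 1.506 -0.143
endloop
endfacet
facet normal 0.944 -0.132 0.301
outer loop
vertex -2.327 1.155 0.579
vertex -2.048 1.506 -0.143
vertex -2.206 2.653 0.854
endloop
endfacet
facet normal -0.463 -0.714 -0.526
outer loop
vertex -2.048 1.506 -0.143
vertex -2.794 1.747 0.186
vertex -2.515 2.098 -0.536
endloop
endfacet
facet normal 0.834 0.423 -0.354
outer loop
vertex -2.048 1.506 -0.143
vertex -2.515 2.098 -0.536
vertex -2.206 2.653 0.854
endloop
endfacet
facet normal -0.463 -0.714 -0.526
outer loop
vertex -2.515 2.098 -0.536
vertex -2.794 1.747 0.186
vertex -3.261 2.339 -0.207
endloop
endfacet
facet normal 0.122 0.912 -0.391
outer loop
vertex -2.515 2.098 -0.536
vertex -3.261 2.339 -0.207
vertex -2.206 2.653 0.854
endloop
endfacet
facet normal -0.462 -0.714 -0.526
outer loop
vertex -3.261 2.339 -0.207
vertex -2.794 1.747 0.186
vertex -3.539 1.987 0.515
endloop
endfacet
facet normal -0.481 0.847 0.228
outer loop
vertex -3.261 2.339 -0.207
vertex -3.539 1.987 0.515
vertex -2.206 2.653 0.854
endloop
endfacet
facet normal -0.462 -0.713 -0.527
outer loop
vertex -3.539 1.987 0.515
vertex -2.794 1.747 0.186
vertex -3.073 1.395 0.908
endloop
endfacet
facet normal -0.371 0.293 0.881
outer loop
vertex -3.539 1.987 0.515
vertex -3.073 1.395 0.908
vertex -2.206 2.653 0.854
endloop
endfacet
facet normal -0.462 -0.714 -0.526
outer loop
vertex -3.073 1.395 0.908
vertex -2.794 1.747 0.186
vertex -2.327 1.155 0.579
endloop
endfacet
facet normal 0.342 -0.196 0.919
outer loop
vertex -3.073 1.395 0.908
vertex -2.327 1.155 0.579
vertex -2.206 2.653 0.854
endloop
endfacet
facet normal -0.598 -0.303 -0.742
outer loop
vertex -0.061 -0.351 -1.539
vertex -0.711 -0.328 -1.024
vertex -0.507 0.345 -1.464
endloop
endfacet
facet normal 0.799 0.540 -0.264
outer loop
vertex -0.061 -0.351 -1.539
vertex -0.507 0.345 -1.464
vertex 0.151 0.108 0.044
endloop
endfacet
facet normal -0.598 -0.303 -0.742
outer loop
vertex -0.507 0.345 -1.464
vertex -0.711 -0.328 -1.024
vertex -1.157 0.368 -0.949
endloop
endfacet
facet normal 0.117 0.988 0.104
outer loop
vertex -0.507 0.345 -1.464
vertex -1.157 0.368 -0.949
vertex 0.151 0.108 0.044
endloop
endfacet
facet normal -0.599 -0.304 -0.741
outer loop
vertex -1.157 0.368 -0.949
vertex -0.711 -0.328 -1.024
vertex -1.361 -0.306 -0.508
endloop
endfacet
facet normal -0.415 0.583 0.699
outer loop
vertex -1.157 0.368 -0.949
vertex -1.361 -0.306 -0.508
vertex 0.151 0.108 0.044
endloop
endfacet
facet normal -0.599 -0.303 -0.741
outer loop
vertex -1.361 -0.306 -0.508
vertex -0.711 -0.328 -1.024
vertex -0.915 -1.002 -0.584
endloop
endfacet
facet normal -0.264 -0.270 0.926
outer loop
vertex -1.361 -0.306 -0.508
vertex -0.915 -1.002 -0.584
vertex 0.151 0.108 0.044
endloop
endfacet
facet normal -0.598 -0.303 -0.742
outer loop
vertex -0.915 -1.002 -0.584
vertex -0.711 -0.328 -1.024
vertex -0.265 -1.024 -1.099
endloop
endfacet
facet normal 0.418 -0.717 0.558
outer loop
vertex -0.915 -1.002 -0.584
vertex -0.265 -1.024 -1.099
vertex 0.151 0.108 0.044
endloop
endfacet
facet normal -0.598 -0.303 -0.742
outer loop
vertex -0.265 -1.024 -1.099
vertex -0.711 -0.328 -1.024
vertex -0.061 -0.351 -1.539
endloop
endfacet
facet normal 0.949 -0.312 -0.037
outer loop
vertex -0.265 -1.024 -1.099
vertex -0.061 -0.351 -1.539
vertex 0.151 0.108 0.044
endloop
endfacet

endsolid


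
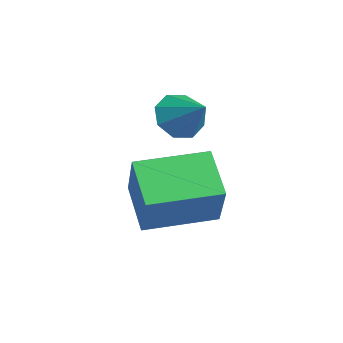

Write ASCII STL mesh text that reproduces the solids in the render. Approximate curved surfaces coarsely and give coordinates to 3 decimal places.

solid 
facet normal -0.776 -0.260 -0.575
outer loop
vertex -3.747 0.978 1.752
vertex -4.172 0.768 2.421
vertex -4.079 1.457 1.984
endloop
endfacet
facet normal 0.684 0.642 -0.347
outer loop
vertex -3.747 0.978 1.752
vertex -4.079 1.457 1.984
vertex -3.148 1.112 3.179
endloop
endfacet
facet normal -0.775 -0.260 -0.575
outer loop
vertex -4.079 1.457 1.984
vertex -4.172 0.768 2.421
vertex -4.467 1.532 2.473
endloop
endfacet
facet normal 0.270 0.961 0.067
outer loop
vertex -4.079 1.457 1.984
vertex -4.467 1.532 2.473
vertex -3.148 1.112 3.179
endloop
endfacet
facet normal -0.776 -0.260 -0.575
outer loop
vertex -4.467 1.532 2.473
vertex -4.172 0.768 2.421
vertex -4.681 1.16 2.93
endloop
endfacet
facet normal -0.074 0.790 0.608
outer loop
vertex -4.467 1.532 2.473
vertex -4.681 1.16 2.93
vertex -3.148 1.112 3.179
endloop
endfacet
facet normal -0.776 -0.261 -0.575
outer loop
vertex -4.681 1.16 2.93
vertex -4.172 0.768 2.421
vertex -4.597 0.559 3.089
endloop
endfacet
facet normal -0.149 0.233 0.961
outer loop
vertex -4.681 1.16 2.93
vertex -4.597 0.559 3.089
vertex -3.148 1.112 3.179
endloop
endfacet
facet normal -0.776 -0.259 -0.575
outer loop
vertex -4.597 0.559 3.089
vertex -4.172 0.768 2.421
vertex -4.265 0.08 2.857
endloop
endfacet
facet normal 0.089 -0.383 0.919
outer loop
vertex -4.597 0.559 3.089
vertex -4.265 0.08 2.857
vertex -3.148 1.112 3.179
endloop
endfacet
facet normal -0.776 -0.259 -0.575
outer loop
vertex -4.265 0.08 2.857
vertex -4.172 0.768 2.421
vertex -3.878 0.005 2.368
endloop
endfacet
facet normal 0.503 -0.702 0.505
outer loop
vertex -4.265 0.08 2.857
vertex -3.878 0.005 2.368
vertex -3.148 1.112 3.179
endloop
endfacet
facet normal -0.776 -0.259 -0.576
outer loop
vertex -3.878 0.005 2.368
vertex -4.172 0.768 2.421
vertex -3.663 0.377 1.911
endloop
endfacet
facet normal 0.846 -0.532 -0.035
outer loop
vertex -3.878 0.005 2.368
vertex -3.663 0.377 1.911
vertex -3.148 1.112 3.179
endloop
endfacet
facet normal -0.776 -0.260 -0.575
outer loop
vertex -3.663 0.377 1.911
vertex -4.172 0.768 2.421
vertex -3.747 0.978 1.752
endloop
endfacet
facet normal 0.921 0.026 -0.389
outer loop
vertex -3.663 0.377 1.911
vertex -3.747 0.978 1.752
vertex -3.148 1.112 3.179
endloop
endfacet
facet normal -0.540 0.137 -0.831
outer loop
vertex -4.765 -0.531 -0.434
vertex -4.441 1.64 -0.286
vertex -3.381 -0.675 -1.357
endloop
endfacet
facet normal -0.148 -0.987 -0.067
outer loop
vertex -2.339 -0.94 0.246
vertex -4.765 -0.531 -0.434
vertex -3.381 -0.675 -1.357
endloop
endfacet
facet normal -0.540 0.137 -0.831
outer loop
vertex -3.381 -0.675 -1.357
vertex -4.441 1.64 -0.286
vertex -3.057 1.496 -1.209
endloop
endfacet
facet normal 0.829 -0.086 -0.553
outer loop
vertex -3.057 1.496 -1.209
vertex -2.339 -0.94 0.246
vertex -3.381 -0.675 -1.357
endloop
endfacet
facet normal -0.829 0.086 0.553
outer loop
vertex -4.765 -0.531 -0.434
vertex -3.399 1.375 1.317
vertex -4.441 1.64 -0.286
endloop
endfacet
facet normal -0.148 -0.987 -0.067
outer loop
vertex -3.723 -0.796 1.169
vertex -4.765 -0.531 -0.434
vertex -2.339 -0.94 0.246
endloop
endfacet
facet normal -0.829 0.086 0.553
outer loop
vertex -3.723 -0.796 1.169
vertex -3.399 1.375 1.317
vertex -4.765 -0.531 -0.434
endloop
endfacet
facet normal 0.148 0.987 0.067
outer loop
vertex -4.441 1.64 -0.286
vertex -3.399 1.375 1.317
vertex -3.057 1.496 -1.209
endloop
endfacet
facet normal 0.829 -0.086 -0.553
outer loop
vertex -2.015 1.231 0.394
vertex -2.339 -0.94 0.246
vertex -3.057 1.496 -1.209
endloop
endfacet
facet normal 0.148 0.987 0.067
outer loop
vertex -3.057 1.496 -1.209
vertex -3.399 1.375 1.317
vertex -2.015 1.231 0.394
endloop
endfacet
facet normal 0.540 -0.137 0.831
outer loop
vertex -2.015 1.231 0.394
vertex -3.723 -0.796 1.169
vertex -2.339 -0.94 0.246
endloop
endfacet
facet normal 0.540 -0.137 0.831
outer loop
vertex -3.399 1.375 1.317
vertex -3.723 -0.796 1.169
vertex -2.015 1.231 0.394
endloop
endfacet

endsolid


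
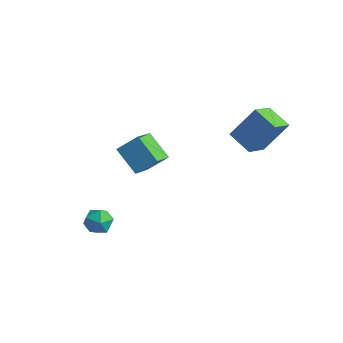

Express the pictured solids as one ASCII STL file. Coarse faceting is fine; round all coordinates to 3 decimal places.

solid 
facet normal -0.664 0.746 0.050
outer loop
vertex -1.903 -2.675 -3.262
vertex -2.1 -2.903 -2.466
vertex -1.477 -2.34 -2.605
endloop
endfacet
facet normal -0.124 0.914 -0.386
outer loop
vertex -1.903 -2.675 -3.262
vertex -1.477 -2.34 -2.605
vertex -1.058 -2.579 -3.307
endloop
endfacet
facet normal -0.096 0.423 -0.901
outer loop
vertex -1.903 -2.675 -3.262
vertex -1.058 -2.579 -3.307
vertex -1.423 -3.29 -3.602
endloop
endfacet
facet normal -0.619 -0.050 -0.784
outer loop
vertex -1.903 -2.675 -3.262
vertex -1.423 -3.29 -3.602
vertex -2.067 -3.491 -3.081
endloop
endfacet
facet normal -0.969 0.151 -0.196
outer loop
vertex -1.903 -2.675 -3.262
vertex -2.067 -3.491 -3.081
vertex -2.1 -2.903 -2.466
endloop
endfacet
facet normal 0.482 0.876 -0.010
outer loop
vertex -1.058 -2.579 -3.307
vertex -1.477 -2.34 -2.605
vertex -0.733 -2.749 -2.539
endloop
endfacet
facet normal -0.391 0.604 0.694
outer loop
vertex -1.477 -2.34 -2.605
vertex -2.1 -2.903 -2.466
vertex -1.377 -2.95 -2.018
endloop
endfacet
facet normal -0.886 -0.359 0.295
outer loop
vertex -2.1 -2.903 -2.466
vertex -2.067 -3.491 -3.081
vertex -1.742 -3.661 -2.313
endloop
endfacet
facet normal -0.318 -0.684 -0.657
outer loop
vertex -2.067 -3.491 -3.081
vertex -1.423 -3.29 -3.602
vertex -1.323 -3.9 -3.015
endloop
endfacet
facet normal 0.529 0.079 -0.845
outer loop
vertex -1.423 -3.29 -3.602
vertex -1.058 -2.579 -3.307
vertex -0.7 -3.337 -3.154
endloop
endfacet
facet normal 0.619 0.050 0.784
outer loop
vertex -0.897 -3.565 -2.358
vertex -0.733 -2.749 -2.539
vertex -1.377 -2.95 -2.018
endloop
endfacet
facet normal 0.096 -0.423 0.901
outer loop
vertex -0.897 -3.565 -2.358
vertex -1.377 -2.95 -2.018
vertex -1.742 -3.661 -2.313
endloop
endfacet
facet normal 0.124 -0.914 0.386
outer loop
vertex -0.897 -3.565 -2.358
vertex -1.742 -3.661 -2.313
vertex -1.323 -3.9 -3.015
endloop
endfacet
facet normal 0.664 -0.746 -0.050
outer loop
vertex -0.897 -3.565 -2.358
vertex -1.323 -3.9 -3.015
vertex -0.7 -3.337 -3.154
endloop
endfacet
facet normal 0.969 -0.151 0.196
outer loop
vertex -0.897 -3.565 -2.358
vertex -0.7 -3.337 -3.154
vertex -0.733 -2.749 -2.539
endloop
endfacet
facet normal 0.318 0.684 0.657
outer loop
vertex -1.377 -2.95 -2.018
vertex -0.733 -2.749 -2.539
vertex -1.477 -2.34 -2.605
endloop
endfacet
facet normal -0.529 -0.079 0.845
outer loop
vertex -1.742 -3.661 -2.313
vertex -1.377 -2.95 -2.018
vertex -2.1 -2.903 -2.466
endloop
endfacet
facet normal -0.482 -0.876 0.010
outer loop
vertex -1.323 -3.9 -3.015
vertex -1.742 -3.661 -2.313
vertex -2.067 -3.491 -3.081
endloop
endfacet
facet normal 0.391 -0.604 -0.694
outer loop
vertex -0.7 -3.337 -3.154
vertex -1.323 -3.9 -3.015
vertex -1.423 -3.29 -3.602
endloop
endfacet
facet normal 0.886 0.359 -0.295
outer loop
vertex -0.733 -2.749 -2.539
vertex -0.7 -3.337 -3.154
vertex -1.058 -2.579 -3.307
endloop
endfacet
facet normal -0.563 -0.536 -0.629
outer loop
vertex -2.781 0.087 -0.068
vertex -3.181 1.575 -0.978
vertex -1.373 -0.171 -1.109
endloop
endfacet
facet normal 0.224 -0.832 0.509
outer loop
vertex -0.579 0.585 -0.222
vertex -2.781 0.087 -0.068
vertex -1.373 -0.171 -1.109
endloop
endfacet
facet normal -0.563 -0.536 -0.629
outer loop
vertex -1.373 -0.171 -1.109
vertex -3.181 1.575 -0.978
vertex -1.773 1.317 -2.019
endloop
endfacet
facet normal 0.796 -0.146 -0.588
outer loop
vertex -1.773 1.317 -2.019
vertex -0.579 0.585 -0.222
vertex -1.373 -0.171 -1.109
endloop
endfacet
facet normal -0.796 0.146 0.588
outer loop
vertex -2.781 0.087 -0.068
vertex -2.387 2.331 -0.091
vertex -3.181 1.575 -0.978
endloop
endfacet
facet normal 0.224 -0.832 0.509
outer loop
vertex -1.987 0.843 0.819
vertex -2.781 0.087 -0.068
vertex -0.579 0.585 -0.222
endloop
endfacet
facet normal -0.796 0.146 0.588
outer loop
vertex -1.987 0.843 0.819
vertex -2.387 2.331 -0.091
vertex -2.781 0.087 -0.068
endloop
endfacet
facet normal -0.224 0.832 -0.509
outer loop
vertex -3.181 1.575 -0.978
vertex -2.387 2.331 -0.091
vertex -1.773 1.317 -2.019
endloop
endfacet
facet normal 0.796 -0.146 -0.588
outer loop
vertex -0.979 2.073 -1.132
vertex -0.579 0.585 -0.222
vertex -1.773 1.317 -2.019
endloop
endfacet
facet normal -0.224 0.832 -0.509
outer loop
vertex -1.773 1.317 -2.019
vertex -2.387 2.331 -0.091
vertex -0.979 2.073 -1.132
endloop
endfacet
facet normal 0.563 0.536 0.629
outer loop
vertex -0.979 2.073 -1.132
vertex -1.987 0.843 0.819
vertex -0.579 0.585 -0.222
endloop
endfacet
facet normal 0.563 0.536 0.629
outer loop
vertex -2.387 2.331 -0.091
vertex -1.987 0.843 0.819
vertex -0.979 2.073 -1.132
endloop
endfacet
facet normal -0.392 -0.469 -0.791
outer loop
vertex 4.259 1.592 2.294
vertex 2.927 1.819 2.819
vertex 4.186 2.974 1.511
endloop
endfacet
facet normal 0.919 -0.157 -0.362
outer loop
vertex 4.993 3.941 3.141
vertex 4.259 1.592 2.294
vertex 4.186 2.974 1.511
endloop
endfacet
facet normal -0.392 -0.469 -0.791
outer loop
vertex 4.186 2.974 1.511
vertex 2.927 1.819 2.819
vertex 2.854 3.201 2.036
endloop
endfacet
facet normal -0.046 0.869 -0.493
outer loop
vertex 2.854 3.201 2.036
vertex 4.993 3.941 3.141
vertex 4.186 2.974 1.511
endloop
endfacet
facet normal 0.046 -0.869 0.493
outer loop
vertex 4.259 1.592 2.294
vertex 3.734 2.786 4.449
vertex 2.927 1.819 2.819
endloop
endfacet
facet normal 0.919 -0.157 -0.362
outer loop
vertex 5.066 2.559 3.924
vertex 4.259 1.592 2.294
vertex 4.993 3.941 3.141
endloop
endfacet
facet normal 0.046 -0.869 0.493
outer loop
vertex 5.066 2.559 3.924
vertex 3.734 2.786 4.449
vertex 4.259 1.592 2.294
endloop
endfacet
facet normal -0.919 0.157 0.362
outer loop
vertex 2.927 1.819 2.819
vertex 3.734 2.786 4.449
vertex 2.854 3.201 2.036
endloop
endfacet
facet normal -0.046 0.869 -0.493
outer loop
vertex 3.661 4.168 3.666
vertex 4.993 3.941 3.141
vertex 2.854 3.201 2.036
endloop
endfacet
facet normal -0.919 0.157 0.362
outer loop
vertex 2.854 3.201 2.036
vertex 3.734 2.786 4.449
vertex 3.661 4.168 3.666
endloop
endfacet
facet normal 0.392 0.469 0.791
outer loop
vertex 3.661 4.168 3.666
vertex 5.066 2.559 3.924
vertex 4.993 3.941 3.141
endloop
endfacet
facet normal 0.392 0.469 0.791
outer loop
vertex 3.734 2.786 4.449
vertex 5.066 2.559 3.924
vertex 3.661 4.168 3.666
endloop
endfacet

endsolid


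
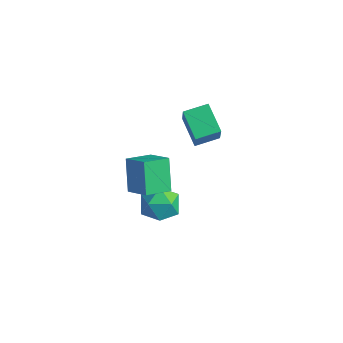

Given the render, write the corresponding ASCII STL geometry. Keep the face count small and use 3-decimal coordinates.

solid 
facet normal 0.389 0.441 0.809
outer loop
vertex -1.449 -0.129 -3.43
vertex -2.089 -0.902 -2.701
vertex -0.949 -1.209 -3.082
endloop
endfacet
facet normal 0.842 0.473 0.259
outer loop
vertex -1.449 -0.129 -3.43
vertex -0.949 -1.209 -3.082
vertex -0.814 -0.811 -4.249
endloop
endfacet
facet normal 0.515 0.812 -0.277
outer loop
vertex -1.449 -0.129 -3.43
vertex -0.814 -0.811 -4.249
vertex -1.871 -0.257 -4.59
endloop
endfacet
facet normal -0.141 0.988 -0.058
outer loop
vertex -1.449 -0.129 -3.43
vertex -1.871 -0.257 -4.59
vertex -2.659 -0.314 -3.633
endloop
endfacet
facet normal -0.219 0.759 0.613
outer loop
vertex -1.449 -0.129 -3.43
vertex -2.659 -0.314 -3.633
vertex -2.089 -0.902 -2.701
endloop
endfacet
facet normal 0.980 -0.194 0.047
outer loop
vertex -0.814 -0.811 -4.249
vertex -0.949 -1.209 -3.082
vertex -1.061 -2.006 -4.027
endloop
endfacet
facet normal 0.247 -0.247 0.937
outer loop
vertex -0.949 -1.209 -3.082
vertex -2.089 -0.902 -2.701
vertex -1.849 -2.063 -3.07
endloop
endfacet
facet normal -0.738 0.268 0.620
outer loop
vertex -2.089 -0.902 -2.701
vertex -2.659 -0.314 -3.633
vertex -2.906 -1.509 -3.411
endloop
endfacet
facet normal -0.612 0.639 -0.466
outer loop
vertex -2.659 -0.314 -3.633
vertex -1.871 -0.257 -4.59
vertex -2.771 -1.111 -4.578
endloop
endfacet
facet normal 0.450 0.354 -0.820
outer loop
vertex -1.871 -0.257 -4.59
vertex -0.814 -0.811 -4.249
vertex -1.631 -1.418 -4.959
endloop
endfacet
facet normal 0.141 -0.988 0.058
outer loop
vertex -2.271 -2.191 -4.23
vertex -1.061 -2.006 -4.027
vertex -1.849 -2.063 -3.07
endloop
endfacet
facet normal -0.515 -0.812 0.277
outer loop
vertex -2.271 -2.191 -4.23
vertex -1.849 -2.063 -3.07
vertex -2.906 -1.509 -3.411
endloop
endfacet
facet normal -0.842 -0.473 -0.259
outer loop
vertex -2.271 -2.191 -4.23
vertex -2.906 -1.509 -3.411
vertex -2.771 -1.111 -4.578
endloop
endfacet
facet normal -0.389 -0.441 -0.809
outer loop
vertex -2.271 -2.191 -4.23
vertex -2.771 -1.111 -4.578
vertex -1.631 -1.418 -4.959
endloop
endfacet
facet normal 0.219 -0.759 -0.613
outer loop
vertex -2.271 -2.191 -4.23
vertex -1.631 -1.418 -4.959
vertex -1.061 -2.006 -4.027
endloop
endfacet
facet normal 0.612 -0.639 0.466
outer loop
vertex -1.849 -2.063 -3.07
vertex -1.061 -2.006 -4.027
vertex -0.949 -1.209 -3.082
endloop
endfacet
facet normal -0.450 -0.354 0.820
outer loop
vertex -2.906 -1.509 -3.411
vertex -1.849 -2.063 -3.07
vertex -2.089 -0.902 -2.701
endloop
endfacet
facet normal -0.980 0.194 -0.047
outer loop
vertex -2.771 -1.111 -4.578
vertex -2.906 -1.509 -3.411
vertex -2.659 -0.314 -3.633
endloop
endfacet
facet normal -0.247 0.247 -0.937
outer loop
vertex -1.631 -1.418 -4.959
vertex -2.771 -1.111 -4.578
vertex -1.871 -0.257 -4.59
endloop
endfacet
facet normal 0.738 -0.268 -0.620
outer loop
vertex -1.061 -2.006 -4.027
vertex -1.631 -1.418 -4.959
vertex -0.814 -0.811 -4.249
endloop
endfacet
facet normal -0.855 0.062 -0.514
outer loop
vertex -1.575 -3.934 2.853
vertex -1.179 -2.517 2.365
vertex -0.687 -4.723 1.282
endloop
endfacet
facet normal -0.255 -0.914 0.315
outer loop
vertex 0.699 -4.823 2.115
vertex -1.575 -3.934 2.853
vertex -0.687 -4.723 1.282
endloop
endfacet
facet normal -0.855 0.062 -0.514
outer loop
vertex -0.687 -4.723 1.282
vertex -1.179 -2.517 2.365
vertex -0.291 -3.306 0.794
endloop
endfacet
facet normal 0.451 -0.401 -0.798
outer loop
vertex -0.291 -3.306 0.794
vertex 0.699 -4.823 2.115
vertex -0.687 -4.723 1.282
endloop
endfacet
facet normal -0.451 0.401 0.798
outer loop
vertex -1.575 -3.934 2.853
vertex 0.207 -2.617 3.198
vertex -1.179 -2.517 2.365
endloop
endfacet
facet normal -0.255 -0.914 0.315
outer loop
vertex -0.189 -4.034 3.686
vertex -1.575 -3.934 2.853
vertex 0.699 -4.823 2.115
endloop
endfacet
facet normal -0.451 0.401 0.798
outer loop
vertex -0.189 -4.034 3.686
vertex 0.207 -2.617 3.198
vertex -1.575 -3.934 2.853
endloop
endfacet
facet normal 0.255 0.914 -0.315
outer loop
vertex -1.179 -2.517 2.365
vertex 0.207 -2.617 3.198
vertex -0.291 -3.306 0.794
endloop
endfacet
facet normal 0.451 -0.401 -0.798
outer loop
vertex 1.095 -3.406 1.627
vertex 0.699 -4.823 2.115
vertex -0.291 -3.306 0.794
endloop
endfacet
facet normal 0.255 0.914 -0.315
outer loop
vertex -0.291 -3.306 0.794
vertex 0.207 -2.617 3.198
vertex 1.095 -3.406 1.627
endloop
endfacet
facet normal 0.855 -0.062 0.514
outer loop
vertex 1.095 -3.406 1.627
vertex -0.189 -4.034 3.686
vertex 0.699 -4.823 2.115
endloop
endfacet
facet normal 0.855 -0.062 0.514
outer loop
vertex 0.207 -2.617 3.198
vertex -0.189 -4.034 3.686
vertex 1.095 -3.406 1.627
endloop
endfacet
facet normal -0.352 0.355 -0.866
outer loop
vertex -3.878 2.785 -0.546
vertex -3.187 4.059 -0.304
vertex -2.349 2.124 -1.439
endloop
endfacet
facet normal -0.471 -0.867 -0.165
outer loop
vertex -1.673 1.441 0.224
vertex -3.878 2.785 -0.546
vertex -2.349 2.124 -1.439
endloop
endfacet
facet normal -0.351 0.356 -0.866
outer loop
vertex -2.349 2.124 -1.439
vertex -3.187 4.059 -0.304
vertex -1.657 3.398 -1.196
endloop
endfacet
facet normal 0.809 -0.349 -0.472
outer loop
vertex -1.657 3.398 -1.196
vertex -1.673 1.441 0.224
vertex -2.349 2.124 -1.439
endloop
endfacet
facet normal -0.809 0.349 0.472
outer loop
vertex -3.878 2.785 -0.546
vertex -2.511 3.376 1.359
vertex -3.187 4.059 -0.304
endloop
endfacet
facet normal -0.471 -0.867 -0.165
outer loop
vertex -3.203 2.102 1.116
vertex -3.878 2.785 -0.546
vertex -1.673 1.441 0.224
endloop
endfacet
facet normal -0.809 0.349 0.472
outer loop
vertex -3.203 2.102 1.116
vertex -2.511 3.376 1.359
vertex -3.878 2.785 -0.546
endloop
endfacet
facet normal 0.471 0.867 0.165
outer loop
vertex -3.187 4.059 -0.304
vertex -2.511 3.376 1.359
vertex -1.657 3.398 -1.196
endloop
endfacet
facet normal 0.809 -0.349 -0.472
outer loop
vertex -0.982 2.715 0.466
vertex -1.673 1.441 0.224
vertex -1.657 3.398 -1.196
endloop
endfacet
facet normal 0.471 0.867 0.165
outer loop
vertex -1.657 3.398 -1.196
vertex -2.511 3.376 1.359
vertex -0.982 2.715 0.466
endloop
endfacet
facet normal 0.352 -0.355 0.866
outer loop
vertex -0.982 2.715 0.466
vertex -3.203 2.102 1.116
vertex -1.673 1.441 0.224
endloop
endfacet
facet normal 0.352 -0.356 0.866
outer loop
vertex -2.511 3.376 1.359
vertex -3.203 2.102 1.116
vertex -0.982 2.715 0.466
endloop
endfacet

endsolid


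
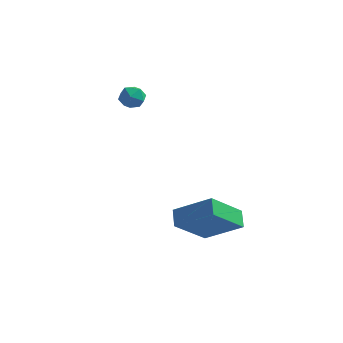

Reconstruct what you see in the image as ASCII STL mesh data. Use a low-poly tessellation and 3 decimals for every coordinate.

solid 
facet normal 0.117 -0.360 0.926
outer loop
vertex -3.354 0.585 2.562
vertex -4.0 0.441 2.588
vertex -3.57 -0.008 2.359
endloop
endfacet
facet normal 0.714 -0.445 0.541
outer loop
vertex -3.354 0.585 2.562
vertex -3.57 -0.008 2.359
vertex -3.106 0.313 2.011
endloop
endfacet
facet normal 0.927 0.197 0.320
outer loop
vertex -3.354 0.585 2.562
vertex -3.106 0.313 2.011
vertex -3.249 0.96 2.026
endloop
endfacet
facet normal 0.464 0.681 0.567
outer loop
vertex -3.354 0.585 2.562
vertex -3.249 0.96 2.026
vertex -3.801 1.039 2.383
endloop
endfacet
facet normal -0.037 0.335 0.942
outer loop
vertex -3.354 0.585 2.562
vertex -3.801 1.039 2.383
vertex -4.0 0.441 2.588
endloop
endfacet
facet normal 0.550 -0.834 -0.035
outer loop
vertex -3.106 0.313 2.011
vertex -3.57 -0.008 2.359
vertex -3.599 0.001 1.697
endloop
endfacet
facet normal -0.414 -0.696 0.587
outer loop
vertex -3.57 -0.008 2.359
vertex -4.0 0.441 2.588
vertex -4.151 0.08 2.054
endloop
endfacet
facet normal -0.663 0.431 0.613
outer loop
vertex -4.0 0.441 2.588
vertex -3.801 1.039 2.383
vertex -4.294 0.727 2.069
endloop
endfacet
facet normal 0.146 0.989 0.007
outer loop
vertex -3.801 1.039 2.383
vertex -3.249 0.96 2.026
vertex -3.83 1.048 1.721
endloop
endfacet
facet normal 0.896 0.207 -0.393
outer loop
vertex -3.249 0.96 2.026
vertex -3.106 0.313 2.011
vertex -3.4 0.599 1.492
endloop
endfacet
facet normal -0.464 -0.681 -0.567
outer loop
vertex -4.046 0.455 1.518
vertex -3.599 0.001 1.697
vertex -4.151 0.08 2.054
endloop
endfacet
facet normal -0.927 -0.197 -0.320
outer loop
vertex -4.046 0.455 1.518
vertex -4.151 0.08 2.054
vertex -4.294 0.727 2.069
endloop
endfacet
facet normal -0.714 0.445 -0.541
outer loop
vertex -4.046 0.455 1.518
vertex -4.294 0.727 2.069
vertex -3.83 1.048 1.721
endloop
endfacet
facet normal -0.117 0.360 -0.926
outer loop
vertex -4.046 0.455 1.518
vertex -3.83 1.048 1.721
vertex -3.4 0.599 1.492
endloop
endfacet
facet normal 0.037 -0.335 -0.942
outer loop
vertex -4.046 0.455 1.518
vertex -3.4 0.599 1.492
vertex -3.599 0.001 1.697
endloop
endfacet
facet normal -0.146 -0.989 -0.007
outer loop
vertex -4.151 0.08 2.054
vertex -3.599 0.001 1.697
vertex -3.57 -0.008 2.359
endloop
endfacet
facet normal -0.896 -0.207 0.393
outer loop
vertex -4.294 0.727 2.069
vertex -4.151 0.08 2.054
vertex -4.0 0.441 2.588
endloop
endfacet
facet normal -0.550 0.834 0.035
outer loop
vertex -3.83 1.048 1.721
vertex -4.294 0.727 2.069
vertex -3.801 1.039 2.383
endloop
endfacet
facet normal 0.414 0.696 -0.587
outer loop
vertex -3.4 0.599 1.492
vertex -3.83 1.048 1.721
vertex -3.249 0.96 2.026
endloop
endfacet
facet normal 0.663 -0.431 -0.613
outer loop
vertex -3.599 0.001 1.697
vertex -3.4 0.599 1.492
vertex -3.106 0.313 2.011
endloop
endfacet
facet normal -0.402 -0.644 0.652
outer loop
vertex 1.662 -4.66 -0.898
vertex 1.359 -3.994 -0.427
vertex 0.061 -4.678 -1.903
endloop
endfacet
facet normal 0.348 -0.766 -0.541
outer loop
vertex 0.881 -3.366 -3.233
vertex 1.662 -4.66 -0.898
vertex 0.061 -4.678 -1.903
endloop
endfacet
facet normal -0.402 -0.644 0.652
outer loop
vertex 0.061 -4.678 -1.903
vertex 1.359 -3.994 -0.427
vertex -0.242 -4.012 -1.432
endloop
endfacet
facet normal -0.847 -0.009 -0.532
outer loop
vertex -0.242 -4.012 -1.432
vertex 0.881 -3.366 -3.233
vertex 0.061 -4.678 -1.903
endloop
endfacet
facet normal 0.847 0.009 0.532
outer loop
vertex 1.662 -4.66 -0.898
vertex 2.179 -2.682 -1.757
vertex 1.359 -3.994 -0.427
endloop
endfacet
facet normal 0.348 -0.766 -0.541
outer loop
vertex 2.482 -3.348 -2.228
vertex 1.662 -4.66 -0.898
vertex 0.881 -3.366 -3.233
endloop
endfacet
facet normal 0.847 0.009 0.532
outer loop
vertex 2.482 -3.348 -2.228
vertex 2.179 -2.682 -1.757
vertex 1.662 -4.66 -0.898
endloop
endfacet
facet normal -0.348 0.766 0.541
outer loop
vertex 1.359 -3.994 -0.427
vertex 2.179 -2.682 -1.757
vertex -0.242 -4.012 -1.432
endloop
endfacet
facet normal -0.847 -0.009 -0.532
outer loop
vertex 0.578 -2.7 -2.762
vertex 0.881 -3.366 -3.233
vertex -0.242 -4.012 -1.432
endloop
endfacet
facet normal -0.348 0.766 0.541
outer loop
vertex -0.242 -4.012 -1.432
vertex 2.179 -2.682 -1.757
vertex 0.578 -2.7 -2.762
endloop
endfacet
facet normal 0.402 0.644 -0.652
outer loop
vertex 0.578 -2.7 -2.762
vertex 2.482 -3.348 -2.228
vertex 0.881 -3.366 -3.233
endloop
endfacet
facet normal 0.402 0.644 -0.652
outer loop
vertex 2.179 -2.682 -1.757
vertex 2.482 -3.348 -2.228
vertex 0.578 -2.7 -2.762
endloop
endfacet

endsolid


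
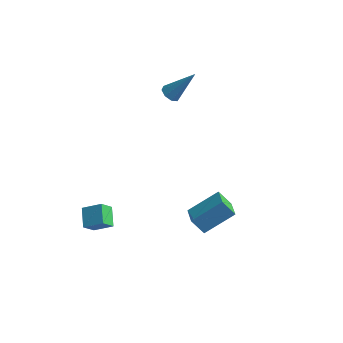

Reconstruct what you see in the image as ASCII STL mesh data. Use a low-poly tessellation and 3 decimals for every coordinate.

solid 
facet normal -0.586 -0.610 -0.533
outer loop
vertex 2.546 -3.85 -0.283
vertex 2.002 -3.111 -0.53
vertex 3.108 -3.7 -1.072
endloop
endfacet
facet normal 0.573 -0.777 0.260
outer loop
vertex 4.098 -2.669 -0.17
vertex 2.546 -3.85 -0.283
vertex 3.108 -3.7 -1.072
endloop
endfacet
facet normal -0.586 -0.610 -0.533
outer loop
vertex 3.108 -3.7 -1.072
vertex 2.002 -3.111 -0.53
vertex 2.564 -2.961 -1.319
endloop
endfacet
facet normal 0.574 0.153 -0.805
outer loop
vertex 2.564 -2.961 -1.319
vertex 4.098 -2.669 -0.17
vertex 3.108 -3.7 -1.072
endloop
endfacet
facet normal -0.574 -0.153 0.805
outer loop
vertex 2.546 -3.85 -0.283
vertex 2.992 -2.08 0.372
vertex 2.002 -3.111 -0.53
endloop
endfacet
facet normal 0.573 -0.777 0.260
outer loop
vertex 3.536 -2.819 0.619
vertex 2.546 -3.85 -0.283
vertex 4.098 -2.669 -0.17
endloop
endfacet
facet normal -0.574 -0.153 0.805
outer loop
vertex 3.536 -2.819 0.619
vertex 2.992 -2.08 0.372
vertex 2.546 -3.85 -0.283
endloop
endfacet
facet normal -0.573 0.777 -0.260
outer loop
vertex 2.002 -3.111 -0.53
vertex 2.992 -2.08 0.372
vertex 2.564 -2.961 -1.319
endloop
endfacet
facet normal 0.574 0.153 -0.805
outer loop
vertex 3.554 -1.93 -0.417
vertex 4.098 -2.669 -0.17
vertex 2.564 -2.961 -1.319
endloop
endfacet
facet normal -0.573 0.777 -0.260
outer loop
vertex 2.564 -2.961 -1.319
vertex 2.992 -2.08 0.372
vertex 3.554 -1.93 -0.417
endloop
endfacet
facet normal 0.586 0.610 0.533
outer loop
vertex 3.554 -1.93 -0.417
vertex 3.536 -2.819 0.619
vertex 4.098 -2.669 -0.17
endloop
endfacet
facet normal 0.586 0.610 0.533
outer loop
vertex 2.992 -2.08 0.372
vertex 3.536 -2.819 0.619
vertex 3.554 -1.93 -0.417
endloop
endfacet
facet normal -0.534 -0.317 -0.783
outer loop
vertex -0.618 1.056 2.462
vertex -1.047 1.208 2.693
vertex -0.711 1.425 2.376
endloop
endfacet
facet normal 0.920 0.148 -0.362
outer loop
vertex -0.618 1.056 2.462
vertex -0.711 1.425 2.376
vertex -0.093 1.772 4.087
endloop
endfacet
facet normal -0.535 -0.317 -0.783
outer loop
vertex -0.711 1.425 2.376
vertex -1.047 1.208 2.693
vertex -1.001 1.667 2.476
endloop
endfacet
facet normal 0.527 0.775 -0.348
outer loop
vertex -0.711 1.425 2.376
vertex -1.001 1.667 2.476
vertex -0.093 1.772 4.087
endloop
endfacet
facet normal -0.535 -0.317 -0.783
outer loop
vertex -1.001 1.667 2.476
vertex -1.047 1.208 2.693
vertex -1.317 1.64 2.703
endloop
endfacet
facet normal -0.094 0.996 -0.012
outer loop
vertex -1.001 1.667 2.476
vertex -1.317 1.64 2.703
vertex -0.093 1.772 4.087
endloop
endfacet
facet normal -0.537 -0.317 -0.782
outer loop
vertex -1.317 1.64 2.703
vertex -1.047 1.208 2.693
vertex -1.475 1.36 2.925
endloop
endfacet
facet normal -0.579 0.681 0.447
outer loop
vertex -1.317 1.64 2.703
vertex -1.475 1.36 2.925
vertex -0.093 1.772 4.087
endloop
endfacet
facet normal -0.536 -0.316 -0.783
outer loop
vertex -1.475 1.36 2.925
vertex -1.047 1.208 2.693
vertex -1.382 0.991 3.01
endloop
endfacet
facet normal -0.646 0.013 0.763
outer loop
vertex -1.475 1.36 2.925
vertex -1.382 0.991 3.01
vertex -0.093 1.772 4.087
endloop
endfacet
facet normal -0.535 -0.318 -0.783
outer loop
vertex -1.382 0.991 3.01
vertex -1.047 1.208 2.693
vertex -1.092 0.749 2.91
endloop
endfacet
facet normal -0.254 -0.613 0.748
outer loop
vertex -1.382 0.991 3.01
vertex -1.092 0.749 2.91
vertex -0.093 1.772 4.087
endloop
endfacet
facet normal -0.535 -0.318 -0.783
outer loop
vertex -1.092 0.749 2.91
vertex -1.047 1.208 2.693
vertex -0.776 0.776 2.683
endloop
endfacet
facet normal 0.368 -0.834 0.413
outer loop
vertex -1.092 0.749 2.91
vertex -0.776 0.776 2.683
vertex -0.093 1.772 4.087
endloop
endfacet
facet normal -0.534 -0.317 -0.784
outer loop
vertex -0.776 0.776 2.683
vertex -1.047 1.208 2.693
vertex -0.618 1.056 2.462
endloop
endfacet
facet normal 0.854 -0.519 -0.047
outer loop
vertex -0.776 0.776 2.683
vertex -0.618 1.056 2.462
vertex -0.093 1.772 4.087
endloop
endfacet
facet normal -0.835 -0.250 -0.490
outer loop
vertex -2.463 -4.585 -2.704
vertex -2.959 -3.8 -2.259
vertex -2.229 -4.06 -3.371
endloop
endfacet
facet normal 0.482 -0.763 -0.431
outer loop
vertex -1.361 -3.8 -2.861
vertex -2.463 -4.585 -2.704
vertex -2.229 -4.06 -3.371
endloop
endfacet
facet normal -0.835 -0.251 -0.490
outer loop
vertex -2.229 -4.06 -3.371
vertex -2.959 -3.8 -2.259
vertex -2.726 -3.275 -2.925
endloop
endfacet
facet normal 0.265 0.598 -0.756
outer loop
vertex -2.726 -3.275 -2.925
vertex -1.361 -3.8 -2.861
vertex -2.229 -4.06 -3.371
endloop
endfacet
facet normal -0.266 -0.597 0.757
outer loop
vertex -2.463 -4.585 -2.704
vertex -2.091 -3.54 -1.749
vertex -2.959 -3.8 -2.259
endloop
endfacet
facet normal 0.481 -0.762 -0.433
outer loop
vertex -1.594 -4.325 -2.195
vertex -2.463 -4.585 -2.704
vertex -1.361 -3.8 -2.861
endloop
endfacet
facet normal -0.265 -0.598 0.757
outer loop
vertex -1.594 -4.325 -2.195
vertex -2.091 -3.54 -1.749
vertex -2.463 -4.585 -2.704
endloop
endfacet
facet normal -0.482 0.762 0.432
outer loop
vertex -2.959 -3.8 -2.259
vertex -2.091 -3.54 -1.749
vertex -2.726 -3.275 -2.925
endloop
endfacet
facet normal 0.265 0.597 -0.757
outer loop
vertex -1.857 -3.015 -2.416
vertex -1.361 -3.8 -2.861
vertex -2.726 -3.275 -2.925
endloop
endfacet
facet normal -0.481 0.763 0.432
outer loop
vertex -2.726 -3.275 -2.925
vertex -2.091 -3.54 -1.749
vertex -1.857 -3.015 -2.416
endloop
endfacet
facet normal 0.835 0.250 0.490
outer loop
vertex -1.857 -3.015 -2.416
vertex -1.594 -4.325 -2.195
vertex -1.361 -3.8 -2.861
endloop
endfacet
facet normal 0.835 0.250 0.490
outer loop
vertex -2.091 -3.54 -1.749
vertex -1.594 -4.325 -2.195
vertex -1.857 -3.015 -2.416
endloop
endfacet

endsolid


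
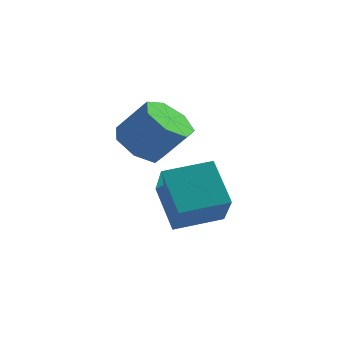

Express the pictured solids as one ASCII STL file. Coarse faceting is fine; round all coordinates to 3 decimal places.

solid 
facet normal -0.636 -0.064 -0.769
outer loop
vertex -3.394 1.826 -0.936
vertex -4.111 2.269 -0.379
vertex -3.426 2.701 -0.982
endloop
endfacet
facet normal 0.771 -0.005 -0.636
outer loop
vertex -3.394 1.826 -0.936
vertex -3.426 2.701 -0.982
vertex -2.371 1.929 0.303
endloop
endfacet
facet normal 0.771 -0.005 -0.636
outer loop
vertex -2.371 1.929 0.303
vertex -3.426 2.701 -0.982
vertex -2.403 2.804 0.257
endloop
endfacet
facet normal 0.635 0.064 0.770
outer loop
vertex -2.371 1.929 0.303
vertex -2.403 2.804 0.257
vertex -3.089 2.371 0.859
endloop
endfacet
facet normal -0.636 -0.064 -0.769
outer loop
vertex -3.426 2.701 -0.982
vertex -4.111 2.269 -0.379
vertex -3.974 3.25 -0.574
endloop
endfacet
facet normal 0.452 0.777 -0.438
outer loop
vertex -3.426 2.701 -0.982
vertex -3.974 3.25 -0.574
vertex -2.403 2.804 0.257
endloop
endfacet
facet normal 0.452 0.777 -0.438
outer loop
vertex -2.403 2.804 0.257
vertex -3.974 3.25 -0.574
vertex -2.951 3.353 0.665
endloop
endfacet
facet normal 0.636 0.063 0.769
outer loop
vertex -2.403 2.804 0.257
vertex -2.951 3.353 0.665
vertex -3.089 2.371 0.859
endloop
endfacet
facet normal -0.635 -0.064 -0.770
outer loop
vertex -3.974 3.25 -0.574
vertex -4.111 2.269 -0.379
vertex -4.626 3.06 -0.02
endloop
endfacet
facet normal -0.207 0.974 0.090
outer loop
vertex -3.974 3.25 -0.574
vertex -4.626 3.06 -0.02
vertex -2.951 3.353 0.665
endloop
endfacet
facet normal -0.207 0.974 0.090
outer loop
vertex -2.951 3.353 0.665
vertex -4.626 3.06 -0.02
vertex -3.603 3.163 1.219
endloop
endfacet
facet normal 0.636 0.063 0.769
outer loop
vertex -2.951 3.353 0.665
vertex -3.603 3.163 1.219
vertex -3.089 2.371 0.859
endloop
endfacet
facet normal -0.634 -0.063 -0.770
outer loop
vertex -4.626 3.06 -0.02
vertex -4.111 2.269 -0.379
vertex -4.891 2.274 0.263
endloop
endfacet
facet normal -0.711 0.438 0.550
outer loop
vertex -4.626 3.06 -0.02
vertex -4.891 2.274 0.263
vertex -3.603 3.163 1.219
endloop
endfacet
facet normal -0.711 0.438 0.550
outer loop
vertex -3.603 3.163 1.219
vertex -4.891 2.274 0.263
vertex -3.868 2.377 1.502
endloop
endfacet
facet normal 0.636 0.063 0.769
outer loop
vertex -3.603 3.163 1.219
vertex -3.868 2.377 1.502
vertex -3.089 2.371 0.859
endloop
endfacet
facet normal -0.634 -0.064 -0.770
outer loop
vertex -4.891 2.274 0.263
vertex -4.111 2.269 -0.379
vertex -4.568 1.484 0.063
endloop
endfacet
facet normal -0.679 -0.429 0.596
outer loop
vertex -4.891 2.274 0.263
vertex -4.568 1.484 0.063
vertex -3.868 2.377 1.502
endloop
endfacet
facet normal -0.679 -0.429 0.596
outer loop
vertex -3.868 2.377 1.502
vertex -4.568 1.484 0.063
vertex -3.545 1.587 1.302
endloop
endfacet
facet normal 0.636 0.065 0.769
outer loop
vertex -3.868 2.377 1.502
vertex -3.545 1.587 1.302
vertex -3.089 2.371 0.859
endloop
endfacet
facet normal -0.636 -0.063 -0.769
outer loop
vertex -4.568 1.484 0.063
vertex -4.111 2.269 -0.379
vertex -3.902 1.285 -0.471
endloop
endfacet
facet normal -0.136 -0.972 0.193
outer loop
vertex -4.568 1.484 0.063
vertex -3.902 1.285 -0.471
vertex -3.545 1.587 1.302
endloop
endfacet
facet normal -0.136 -0.972 0.193
outer loop
vertex -3.545 1.587 1.302
vertex -3.902 1.285 -0.471
vertex -2.879 1.388 0.768
endloop
endfacet
facet normal 0.636 0.065 0.769
outer loop
vertex -3.545 1.587 1.302
vertex -2.879 1.388 0.768
vertex -3.089 2.371 0.859
endloop
endfacet
facet normal -0.636 -0.063 -0.769
outer loop
vertex -3.902 1.285 -0.471
vertex -4.111 2.269 -0.379
vertex -3.394 1.826 -0.936
endloop
endfacet
facet normal 0.509 -0.784 -0.355
outer loop
vertex -3.902 1.285 -0.471
vertex -3.394 1.826 -0.936
vertex -2.879 1.388 0.768
endloop
endfacet
facet normal 0.509 -0.784 -0.355
outer loop
vertex -2.879 1.388 0.768
vertex -3.394 1.826 -0.936
vertex -2.371 1.929 0.303
endloop
endfacet
facet normal 0.636 0.065 0.769
outer loop
vertex -2.879 1.388 0.768
vertex -2.371 1.929 0.303
vertex -3.089 2.371 0.859
endloop
endfacet
facet normal -0.498 0.499 0.709
outer loop
vertex -3.063 1.497 -1.138
vertex -1.664 2.514 -0.872
vertex -3.742 2.795 -2.529
endloop
endfacet
facet normal -0.800 -0.581 -0.152
outer loop
vertex -2.816 1.866 -3.848
vertex -3.063 1.497 -1.138
vertex -3.742 2.795 -2.529
endloop
endfacet
facet normal -0.498 0.499 0.709
outer loop
vertex -3.742 2.795 -2.529
vertex -1.664 2.514 -0.872
vertex -2.343 3.812 -2.263
endloop
endfacet
facet normal -0.336 0.643 -0.689
outer loop
vertex -2.343 3.812 -2.263
vertex -2.816 1.866 -3.848
vertex -3.742 2.795 -2.529
endloop
endfacet
facet normal 0.336 -0.643 0.689
outer loop
vertex -3.063 1.497 -1.138
vertex -0.738 1.585 -2.191
vertex -1.664 2.514 -0.872
endloop
endfacet
facet normal -0.800 -0.581 -0.152
outer loop
vertex -2.137 0.568 -2.457
vertex -3.063 1.497 -1.138
vertex -2.816 1.866 -3.848
endloop
endfacet
facet normal 0.336 -0.643 0.689
outer loop
vertex -2.137 0.568 -2.457
vertex -0.738 1.585 -2.191
vertex -3.063 1.497 -1.138
endloop
endfacet
facet normal 0.800 0.581 0.152
outer loop
vertex -1.664 2.514 -0.872
vertex -0.738 1.585 -2.191
vertex -2.343 3.812 -2.263
endloop
endfacet
facet normal -0.336 0.643 -0.689
outer loop
vertex -1.417 2.883 -3.582
vertex -2.816 1.866 -3.848
vertex -2.343 3.812 -2.263
endloop
endfacet
facet normal 0.800 0.581 0.152
outer loop
vertex -2.343 3.812 -2.263
vertex -0.738 1.585 -2.191
vertex -1.417 2.883 -3.582
endloop
endfacet
facet normal 0.498 -0.499 -0.709
outer loop
vertex -1.417 2.883 -3.582
vertex -2.137 0.568 -2.457
vertex -2.816 1.866 -3.848
endloop
endfacet
facet normal 0.498 -0.499 -0.709
outer loop
vertex -0.738 1.585 -2.191
vertex -2.137 0.568 -2.457
vertex -1.417 2.883 -3.582
endloop
endfacet

endsolid
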